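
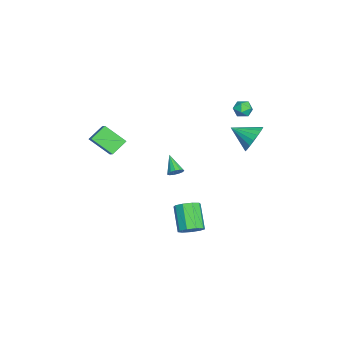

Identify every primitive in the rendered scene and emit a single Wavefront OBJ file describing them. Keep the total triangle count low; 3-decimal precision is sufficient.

v 2.034 1.197 -4.487
v 2.508 1.549 -3.904
v 1.2 1.135 -2.59
v 0.726 0.783 -3.173
v 2.159 1.936 -4.13
v 0.851 1.522 -2.816
v 1.751 1.977 -4.523
v 0.443 1.562 -3.209
v 1.476 1.653 -4.899
v 0.168 1.239 -3.585
v 1.462 1.116 -5.083
v 0.153 0.701 -3.769
v 1.715 0.617 -4.987
v 0.407 0.202 -3.673
v 2.118 0.389 -4.658
v 0.81 -0.025 -3.344
v 2.482 0.54 -4.249
v 1.173 0.126 -2.935
v 2.636 0.998 -3.951
v 1.327 0.584 -2.637
v -2.433 4.514 0.941
v -1.781 4.778 1.748
v -2.727 3.046 1.659
v -2.205 4.936 1.897
v -2.673 5.011 1.858
v -3.094 4.987 1.636
v -3.384 4.869 1.277
v -3.486 4.681 0.852
v -3.379 4.46 0.444
v -3.084 4.25 0.134
v -2.661 4.091 -0.015
v -2.192 4.017 0.024
v -1.771 4.041 0.246
v -1.481 4.158 0.605
v -1.38 4.346 1.03
v -1.487 4.567 1.438
v -4.561 3.698 2.536
v -4.149 4.253 2.477
v -3.671 3.067 2.803
v -3.259 3.622 2.744
v -3.715 3.582 3.266
v -4.265 3.972 3.101
v -3.555 3.348 2.179
v -4.105 3.738 2.014
v -3.528 4.037 2.256
v -3.626 4.182 2.927
v -4.194 3.138 2.353
v -4.292 3.283 3.024
v 0.851 -3.846 1.111
v 0.587 -5.154 2.18
v 0.067 -3.14 1.781
v -0.197 -4.448 2.85
v 1.577 -3.552 1.65
v 1.313 -4.86 2.719
v 0.793 -2.846 2.32
v 0.529 -4.154 3.389
v 2.637 0.329 1.107
v 2.913 -0.107 1.171
v 1.663 -0.169 1.933
v 2.999 0.077 1.382
v 2.969 0.341 1.506
v 2.834 0.601 1.504
v 2.637 0.774 1.375
v 2.439 0.806 1.161
v 2.304 0.687 0.93
v 2.275 0.454 0.755
v 2.36 0.181 0.692
v 2.534 -0.045 0.761
v 2.74 -0.153 0.939
f 2 1 5
f 2 5 3
f 3 5 6
f 3 6 4
f 5 1 7
f 5 7 6
f 6 7 8
f 6 8 4
f 7 1 9
f 7 9 8
f 8 9 10
f 8 10 4
f 9 1 11
f 9 11 10
f 10 11 12
f 10 12 4
f 11 1 13
f 11 13 12
f 12 13 14
f 12 14 4
f 13 1 15
f 13 15 14
f 14 15 16
f 14 16 4
f 15 1 17
f 15 17 16
f 16 17 18
f 16 18 4
f 17 1 19
f 17 19 18
f 18 19 20
f 18 20 4
f 19 1 2
f 19 2 20
f 20 2 3
f 20 3 4
f 22 21 24
f 22 24 23
f 24 21 25
f 24 25 23
f 25 21 26
f 25 26 23
f 26 21 27
f 26 27 23
f 27 21 28
f 27 28 23
f 28 21 29
f 28 29 23
f 29 21 30
f 29 30 23
f 30 21 31
f 30 31 23
f 31 21 32
f 31 32 23
f 32 21 33
f 32 33 23
f 33 21 34
f 33 34 23
f 34 21 35
f 34 35 23
f 35 21 36
f 35 36 23
f 36 21 22
f 36 22 23
f 37 48 42
f 37 42 38
f 37 38 44
f 37 44 47
f 37 47 48
f 38 42 46
f 42 48 41
f 48 47 39
f 47 44 43
f 44 38 45
f 40 46 41
f 40 41 39
f 40 39 43
f 40 43 45
f 40 45 46
f 41 46 42
f 39 41 48
f 43 39 47
f 45 43 44
f 46 45 38
f 50 52 49
f 53 50 49
f 49 52 51
f 51 53 49
f 50 56 52
f 54 50 53
f 54 56 50
f 52 56 51
f 55 53 51
f 51 56 55
f 55 54 53
f 56 54 55
f 58 57 60
f 58 60 59
f 60 57 61
f 60 61 59
f 61 57 62
f 61 62 59
f 62 57 63
f 62 63 59
f 63 57 64
f 63 64 59
f 64 57 65
f 64 65 59
f 65 57 66
f 65 66 59
f 66 57 67
f 66 67 59
f 67 57 68
f 67 68 59
f 68 57 69
f 68 69 59
f 69 57 58
f 69 58 59



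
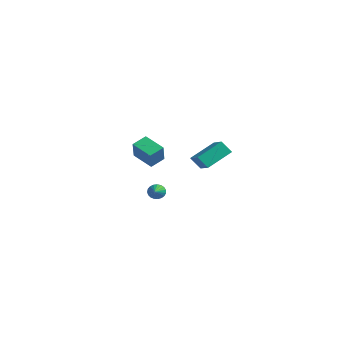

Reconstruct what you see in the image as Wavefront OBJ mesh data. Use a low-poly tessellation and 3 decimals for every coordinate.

v 4.106 0.694 1.604
v 4.206 2.187 2.472
v 2.912 1.069 1.097
v 3.012 2.562 1.965
v 4.528 1.078 0.895
v 4.628 2.571 1.763
v 3.334 1.453 0.388
v 3.434 2.946 1.256
v -2.265 2.417 -3.427
v -1.952 2.546 -3.848
v -0.775 1.263 -2.673
v -1.902 2.708 -3.7
v -1.914 2.819 -3.506
v -1.987 2.861 -3.297
v -2.108 2.826 -3.112
v -2.256 2.72 -2.98
v -2.406 2.562 -2.926
v -2.532 2.379 -2.959
v -2.611 2.202 -3.072
v -2.631 2.062 -3.247
v -2.587 1.984 -3.453
v -2.488 1.981 -3.654
v -2.35 2.053 -3.816
v -2.198 2.188 -3.911
v -2.057 2.362 -3.922
v -3.322 2.769 -1.865
v -4.643 2.452 -1.302
v -3.372 3.711 -1.451
v -4.693 3.394 -0.889
v -2.707 2.286 -0.691
v -4.028 1.969 -0.129
v -2.757 3.228 -0.278
v -4.078 2.911 0.285
f 2 4 1
f 5 2 1
f 1 4 3
f 3 5 1
f 2 8 4
f 6 2 5
f 6 8 2
f 4 8 3
f 7 5 3
f 3 8 7
f 7 6 5
f 8 6 7
f 10 9 12
f 10 12 11
f 12 9 13
f 12 13 11
f 13 9 14
f 13 14 11
f 14 9 15
f 14 15 11
f 15 9 16
f 15 16 11
f 16 9 17
f 16 17 11
f 17 9 18
f 17 18 11
f 18 9 19
f 18 19 11
f 19 9 20
f 19 20 11
f 20 9 21
f 20 21 11
f 21 9 22
f 21 22 11
f 22 9 23
f 22 23 11
f 23 9 24
f 23 24 11
f 24 9 25
f 24 25 11
f 25 9 10
f 25 10 11
f 27 29 26
f 30 27 26
f 26 29 28
f 28 30 26
f 27 33 29
f 31 27 30
f 31 33 27
f 29 33 28
f 32 30 28
f 28 33 32
f 32 31 30
f 33 31 32



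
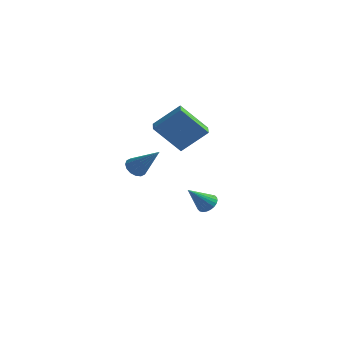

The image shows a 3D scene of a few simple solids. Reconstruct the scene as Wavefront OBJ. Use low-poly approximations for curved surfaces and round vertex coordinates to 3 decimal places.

v -0.102 -0.658 2.009
v 0.33 -0.305 1.676
v 1.302 -0.942 3.531
v 0.166 -0.083 1.869
v -0.07 -0.015 2.099
v -0.314 -0.12 2.305
v -0.502 -0.368 2.432
v -0.582 -0.695 2.446
v -0.534 -1.011 2.342
v -0.371 -1.233 2.15
v -0.135 -1.301 1.919
v 0.11 -1.197 1.713
v 0.297 -0.948 1.586
v 0.378 -0.621 1.573
v 1.982 4.298 -2.862
v 2.552 4.308 -2.509
v 1.178 3.442 -1.538
v 2.441 4.531 -2.433
v 2.259 4.72 -2.421
v 2.036 4.843 -2.477
v 1.805 4.884 -2.591
v 1.6 4.836 -2.746
v 1.454 4.706 -2.919
v 1.388 4.514 -3.084
v 1.413 4.288 -3.214
v 1.524 4.065 -3.291
v 1.705 3.877 -3.303
v 1.928 3.753 -3.247
v 2.16 3.712 -3.133
v 2.364 3.76 -2.978
v 2.511 3.89 -2.804
v 2.577 4.083 -2.64
v 1.603 1.303 2.551
v 0.229 0.888 4.125
v 1.28 2.097 2.478
v -0.094 1.682 4.052
v 2.874 1.938 3.828
v 1.5 1.523 5.402
v 2.551 2.732 3.755
v 1.177 2.317 5.329
f 2 1 4
f 2 4 3
f 4 1 5
f 4 5 3
f 5 1 6
f 5 6 3
f 6 1 7
f 6 7 3
f 7 1 8
f 7 8 3
f 8 1 9
f 8 9 3
f 9 1 10
f 9 10 3
f 10 1 11
f 10 11 3
f 11 1 12
f 11 12 3
f 12 1 13
f 12 13 3
f 13 1 14
f 13 14 3
f 14 1 2
f 14 2 3
f 16 15 18
f 16 18 17
f 18 15 19
f 18 19 17
f 19 15 20
f 19 20 17
f 20 15 21
f 20 21 17
f 21 15 22
f 21 22 17
f 22 15 23
f 22 23 17
f 23 15 24
f 23 24 17
f 24 15 25
f 24 25 17
f 25 15 26
f 25 26 17
f 26 15 27
f 26 27 17
f 27 15 28
f 27 28 17
f 28 15 29
f 28 29 17
f 29 15 30
f 29 30 17
f 30 15 31
f 30 31 17
f 31 15 32
f 31 32 17
f 32 15 16
f 32 16 17
f 34 36 33
f 37 34 33
f 33 36 35
f 35 37 33
f 34 40 36
f 38 34 37
f 38 40 34
f 36 40 35
f 39 37 35
f 35 40 39
f 39 38 37
f 40 38 39



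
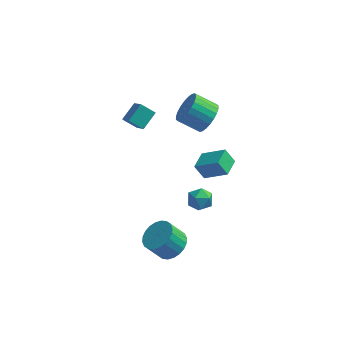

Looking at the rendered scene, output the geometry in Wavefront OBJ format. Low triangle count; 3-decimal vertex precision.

v 3.095 -2.578 2.727
v 2.558 -2.497 3.543
v 3.264 -1.471 2.728
v 2.727 -1.389 3.544
v 4.353 -2.771 3.576
v 3.816 -2.689 4.392
v 4.522 -1.663 3.577
v 3.985 -1.582 4.393
v 1.513 -3.17 -3.192
v 2.093 -3.933 -2.987
v 1.367 -4.193 -1.903
v 0.787 -3.43 -2.108
v 2.271 -3.651 -2.799
v 1.545 -3.911 -1.716
v 2.334 -3.296 -2.672
v 1.608 -3.556 -1.588
v 2.272 -2.922 -2.624
v 1.546 -3.182 -1.54
v 2.094 -2.586 -2.662
v 1.368 -2.846 -1.578
v 1.828 -2.338 -2.781
v 1.102 -2.598 -1.697
v 1.514 -2.217 -2.962
v 0.788 -2.477 -1.879
v 1.2 -2.241 -3.179
v 0.474 -2.502 -2.095
v 0.933 -2.407 -3.397
v 0.207 -2.667 -2.313
v 0.755 -2.689 -3.584
v 0.029 -2.949 -2.501
v 0.692 -3.044 -3.712
v -0.034 -3.304 -2.628
v 0.754 -3.418 -3.76
v 0.028 -3.678 -2.676
v 0.932 -3.754 -3.722
v 0.206 -4.014 -2.638
v 1.198 -4.002 -3.603
v 0.472 -4.262 -2.519
v 1.512 -4.123 -3.421
v 0.786 -4.383 -2.338
v 1.826 -4.098 -3.205
v 1.1 -4.359 -2.121
v 2.104 3.602 1.381
v 2.616 3.329 2.195
v 1.369 3.305 2.973
v 0.856 3.578 2.159
v 2.627 3.718 2.225
v 1.38 3.694 3.003
v 2.559 4.089 2.127
v 1.311 4.065 2.904
v 2.421 4.386 1.914
v 1.173 4.362 2.692
v 2.234 4.564 1.621
v 0.987 4.54 2.399
v 2.028 4.595 1.291
v 0.781 4.571 2.069
v 1.834 4.475 0.975
v 0.586 4.451 1.753
v 1.68 4.222 0.721
v 0.433 4.198 1.499
v 1.591 3.875 0.567
v 0.344 3.851 1.345
v 1.58 3.486 0.537
v 0.333 3.462 1.315
v 1.649 3.115 0.636
v 0.401 3.091 1.413
v 1.787 2.818 0.848
v 0.539 2.794 1.626
v 1.973 2.64 1.141
v 0.726 2.616 1.919
v 2.179 2.609 1.471
v 0.932 2.585 2.249
v 2.374 2.729 1.787
v 1.126 2.705 2.565
v 2.527 2.982 2.041
v 1.28 2.958 2.819
v -2.433 2.384 1.523
v -1.974 3.33 2.142
v -1.618 2.344 0.98
v -1.159 3.29 1.6
v -1.841 1.47 2.48
v -1.382 2.416 3.1
v -1.026 1.43 1.938
v -0.567 2.376 2.557
v 2.72 -0.318 -1.978
v 3.202 -0.89 -1.728
v 1.878 -0.63 -1.072
v 2.36 -1.202 -0.822
v 2.559 -0.446 -0.719
v 3.079 -0.253 -1.28
v 2.001 -1.267 -1.52
v 2.521 -1.074 -2.081
v 2.757 -1.476 -1.445
v 3.102 -0.969 -0.95
v 1.978 -0.551 -1.85
v 2.323 -0.044 -1.355
f 2 4 1
f 5 2 1
f 1 4 3
f 3 5 1
f 2 8 4
f 6 2 5
f 6 8 2
f 4 8 3
f 7 5 3
f 3 8 7
f 7 6 5
f 8 6 7
f 10 9 13
f 10 13 11
f 11 13 14
f 11 14 12
f 13 9 15
f 13 15 14
f 14 15 16
f 14 16 12
f 15 9 17
f 15 17 16
f 16 17 18
f 16 18 12
f 17 9 19
f 17 19 18
f 18 19 20
f 18 20 12
f 19 9 21
f 19 21 20
f 20 21 22
f 20 22 12
f 21 9 23
f 21 23 22
f 22 23 24
f 22 24 12
f 23 9 25
f 23 25 24
f 24 25 26
f 24 26 12
f 25 9 27
f 25 27 26
f 26 27 28
f 26 28 12
f 27 9 29
f 27 29 28
f 28 29 30
f 28 30 12
f 29 9 31
f 29 31 30
f 30 31 32
f 30 32 12
f 31 9 33
f 31 33 32
f 32 33 34
f 32 34 12
f 33 9 35
f 33 35 34
f 34 35 36
f 34 36 12
f 35 9 37
f 35 37 36
f 36 37 38
f 36 38 12
f 37 9 39
f 37 39 38
f 38 39 40
f 38 40 12
f 39 9 41
f 39 41 40
f 40 41 42
f 40 42 12
f 41 9 10
f 41 10 42
f 42 10 11
f 42 11 12
f 44 43 47
f 44 47 45
f 45 47 48
f 45 48 46
f 47 43 49
f 47 49 48
f 48 49 50
f 48 50 46
f 49 43 51
f 49 51 50
f 50 51 52
f 50 52 46
f 51 43 53
f 51 53 52
f 52 53 54
f 52 54 46
f 53 43 55
f 53 55 54
f 54 55 56
f 54 56 46
f 55 43 57
f 55 57 56
f 56 57 58
f 56 58 46
f 57 43 59
f 57 59 58
f 58 59 60
f 58 60 46
f 59 43 61
f 59 61 60
f 60 61 62
f 60 62 46
f 61 43 63
f 61 63 62
f 62 63 64
f 62 64 46
f 63 43 65
f 63 65 64
f 64 65 66
f 64 66 46
f 65 43 67
f 65 67 66
f 66 67 68
f 66 68 46
f 67 43 69
f 67 69 68
f 68 69 70
f 68 70 46
f 69 43 71
f 69 71 70
f 70 71 72
f 70 72 46
f 71 43 73
f 71 73 72
f 72 73 74
f 72 74 46
f 73 43 75
f 73 75 74
f 74 75 76
f 74 76 46
f 75 43 44
f 75 44 76
f 76 44 45
f 76 45 46
f 78 80 77
f 81 78 77
f 77 80 79
f 79 81 77
f 78 84 80
f 82 78 81
f 82 84 78
f 80 84 79
f 83 81 79
f 79 84 83
f 83 82 81
f 84 82 83
f 85 96 90
f 85 90 86
f 85 86 92
f 85 92 95
f 85 95 96
f 86 90 94
f 90 96 89
f 96 95 87
f 95 92 91
f 92 86 93
f 88 94 89
f 88 89 87
f 88 87 91
f 88 91 93
f 88 93 94
f 89 94 90
f 87 89 96
f 91 87 95
f 93 91 92
f 94 93 86



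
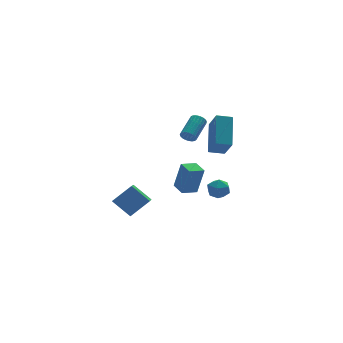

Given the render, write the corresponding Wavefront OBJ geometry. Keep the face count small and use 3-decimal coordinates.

v 3.118 1.407 0.654
v 3.461 1.264 0.306
v 4.546 2.23 0.977
v 4.202 2.373 1.326
v 3.37 1.431 0.212
v 4.455 2.397 0.883
v 3.236 1.594 0.195
v 4.32 2.56 0.866
v 3.081 1.725 0.257
v 4.165 2.691 0.928
v 2.932 1.8 0.388
v 4.017 2.766 1.059
v 2.816 1.808 0.565
v 3.9 2.774 1.236
v 2.751 1.747 0.757
v 3.836 2.712 1.429
v 2.751 1.626 0.932
v 3.835 2.592 1.604
v 2.813 1.468 1.059
v 3.898 2.434 1.73
v 2.928 1.299 1.115
v 4.013 2.265 1.787
v 3.076 1.149 1.092
v 4.161 2.115 1.764
v 3.231 1.044 0.993
v 4.316 2.009 1.665
v 3.367 1.001 0.836
v 4.451 1.967 1.507
v 3.459 1.028 0.647
v 4.544 1.994 1.319
v 3.493 1.121 0.459
v 4.577 2.087 1.131
v 0.622 -3.3 -0.856
v 0.984 -3.454 0.829
v 0.56 -2.348 -0.755
v 0.921 -2.501 0.929
v 1.559 -3.219 -1.049
v 1.92 -3.372 0.635
v 1.496 -2.266 -0.949
v 1.858 -2.42 0.736
v -1.829 0.772 -3.127
v -0.66 0.748 -2.171
v -1.088 2.265 -3.996
v 0.081 2.241 -3.04
v -1.101 -0.121 -4.04
v 0.068 -0.145 -3.084
v -0.36 1.372 -4.909
v 0.809 1.348 -3.953
v 2.237 -3.131 1.896
v 2.187 -4.16 3.095
v 2.963 -1.675 3.176
v 2.912 -2.703 4.375
v 3.108 -3.397 1.705
v 3.057 -4.425 2.904
v 3.833 -1.94 2.985
v 3.783 -2.969 4.184
v 3.229 -1.077 -2.492
v 3.984 -1.08 -2.548
v 3.276 -2.08 -1.792
v 4.031 -2.083 -1.848
v 3.683 -1.539 -1.453
v 3.654 -0.919 -1.886
v 3.606 -2.241 -2.454
v 3.577 -1.621 -2.887
v 4.217 -1.8 -2.524
v 4.265 -1.365 -1.906
v 2.995 -1.795 -2.434
v 3.043 -1.36 -1.816
f 2 1 5
f 2 5 3
f 3 5 6
f 3 6 4
f 5 1 7
f 5 7 6
f 6 7 8
f 6 8 4
f 7 1 9
f 7 9 8
f 8 9 10
f 8 10 4
f 9 1 11
f 9 11 10
f 10 11 12
f 10 12 4
f 11 1 13
f 11 13 12
f 12 13 14
f 12 14 4
f 13 1 15
f 13 15 14
f 14 15 16
f 14 16 4
f 15 1 17
f 15 17 16
f 16 17 18
f 16 18 4
f 17 1 19
f 17 19 18
f 18 19 20
f 18 20 4
f 19 1 21
f 19 21 20
f 20 21 22
f 20 22 4
f 21 1 23
f 21 23 22
f 22 23 24
f 22 24 4
f 23 1 25
f 23 25 24
f 24 25 26
f 24 26 4
f 25 1 27
f 25 27 26
f 26 27 28
f 26 28 4
f 27 1 29
f 27 29 28
f 28 29 30
f 28 30 4
f 29 1 31
f 29 31 30
f 30 31 32
f 30 32 4
f 31 1 2
f 31 2 32
f 32 2 3
f 32 3 4
f 34 36 33
f 37 34 33
f 33 36 35
f 35 37 33
f 34 40 36
f 38 34 37
f 38 40 34
f 36 40 35
f 39 37 35
f 35 40 39
f 39 38 37
f 40 38 39
f 42 44 41
f 45 42 41
f 41 44 43
f 43 45 41
f 42 48 44
f 46 42 45
f 46 48 42
f 44 48 43
f 47 45 43
f 43 48 47
f 47 46 45
f 48 46 47
f 50 52 49
f 53 50 49
f 49 52 51
f 51 53 49
f 50 56 52
f 54 50 53
f 54 56 50
f 52 56 51
f 55 53 51
f 51 56 55
f 55 54 53
f 56 54 55
f 57 68 62
f 57 62 58
f 57 58 64
f 57 64 67
f 57 67 68
f 58 62 66
f 62 68 61
f 68 67 59
f 67 64 63
f 64 58 65
f 60 66 61
f 60 61 59
f 60 59 63
f 60 63 65
f 60 65 66
f 61 66 62
f 59 61 68
f 63 59 67
f 65 63 64
f 66 65 58



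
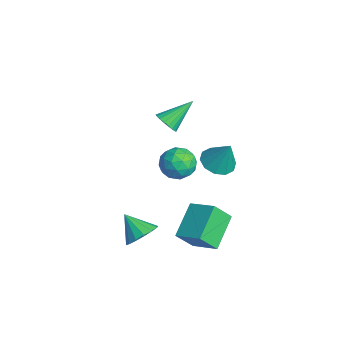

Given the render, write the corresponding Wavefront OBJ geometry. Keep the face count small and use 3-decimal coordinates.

v 2.097 -2.82 -2.937
v 2.858 -3.32 -2.548
v 1.123 -3.48 -1.883
v 2.841 -2.879 -2.287
v 2.625 -2.423 -2.2
v 2.268 -2.072 -2.311
v 1.865 -1.922 -2.589
v 1.524 -2.013 -2.961
v 1.337 -2.319 -3.326
v 1.353 -2.76 -3.587
v 1.569 -3.217 -3.674
v 1.926 -3.567 -3.563
v 2.329 -3.717 -3.285
v 2.67 -3.627 -2.913
v 1.148 0.911 -2.879
v 1.272 -0.048 -1.707
v 2.398 1.818 -2.27
v 2.522 0.858 -1.098
v 2.558 -0.278 -4.002
v 2.682 -1.238 -2.83
v 3.808 0.628 -3.393
v 3.932 -0.331 -2.221
v -3.236 1.56 -3.047
v -2.635 0.661 -2.823
v -4.685 0.759 -2.377
v -4.084 -0.14 -2.153
v -3.916 0.791 -1.585
v -3.021 1.287 -1.999
v -4.299 0.133 -3.201
v -3.404 0.629 -3.615
v -3.293 -0.221 -2.918
v -3.056 0.186 -1.92
v -4.264 1.234 -3.28
v -4.027 1.641 -2.282
v -2.808 1.181 -2.994
v -4.512 0.239 -2.206
v -4.413 0.787 -1.872
v -4.06 0.258 -1.741
v -3.035 1.549 -2.509
v -2.682 1.02 -2.378
v -3.435 1.097 -1.65
v -4.638 0.4 -2.822
v -4.285 -0.129 -2.691
v -3.26 1.162 -3.459
v -2.907 0.633 -3.328
v -3.885 0.323 -3.55
v -2.842 0.134 -2.918
v -3.694 -0.337 -2.525
v -3.82 -0.176 -3.14
v -3.293 0.115 -3.384
v -2.702 0.373 -2.331
v -3.554 -0.098 -1.938
v -3.455 0.45 -1.604
v -2.929 0.741 -1.847
v -3.089 -0.145 -2.387
v -3.766 1.518 -3.262
v -4.618 1.047 -2.869
v -4.391 0.679 -3.353
v -3.865 0.97 -3.596
v -3.626 1.757 -2.675
v -4.478 1.286 -2.282
v -4.027 1.305 -1.816
v -3.5 1.596 -2.06
v -4.231 1.565 -2.813
v -0.95 2.106 -0.595
v -0.075 1.646 -0.803
v -0.31 2.574 1.055
v -0.03 2.24 -0.99
v -0.336 2.783 -1.025
v -0.877 3.067 -0.896
v -1.445 2.984 -0.652
v -1.825 2.565 -0.386
v -1.87 1.971 -0.2
v -1.563 1.429 -0.164
v -1.023 1.144 -0.293
v -0.454 1.227 -0.537
v -1.376 -0.579 2.752
v -0.711 -0.294 2.554
v -1.684 0.959 3.928
v -0.901 -0.169 2.341
v -1.174 -0.115 2.198
v -1.481 -0.14 2.152
v -1.77 -0.242 2.209
v -1.991 -0.402 2.36
v -2.106 -0.592 2.579
v -2.095 -0.78 2.827
v -1.959 -0.933 3.063
v -1.723 -1.025 3.245
v -1.427 -1.04 3.341
v -1.122 -0.975 3.335
v -0.861 -0.841 3.229
v -0.689 -0.662 3.04
v -0.636 -0.469 2.801
f 2 1 4
f 2 4 3
f 4 1 5
f 4 5 3
f 5 1 6
f 5 6 3
f 6 1 7
f 6 7 3
f 7 1 8
f 7 8 3
f 8 1 9
f 8 9 3
f 9 1 10
f 9 10 3
f 10 1 11
f 10 11 3
f 11 1 12
f 11 12 3
f 12 1 13
f 12 13 3
f 13 1 14
f 13 14 3
f 14 1 2
f 14 2 3
f 16 18 15
f 19 16 15
f 15 18 17
f 17 19 15
f 16 22 18
f 20 16 19
f 20 22 16
f 18 22 17
f 21 19 17
f 17 22 21
f 21 20 19
f 22 20 21
f 23 60 39
f 60 34 63
f 39 63 28
f 60 63 39
f 23 39 35
f 39 28 40
f 35 40 24
f 39 40 35
f 23 35 44
f 35 24 45
f 44 45 30
f 35 45 44
f 23 44 56
f 44 30 59
f 56 59 33
f 44 59 56
f 23 56 60
f 56 33 64
f 60 64 34
f 56 64 60
f 24 40 51
f 40 28 54
f 51 54 32
f 40 54 51
f 28 63 41
f 63 34 62
f 41 62 27
f 63 62 41
f 34 64 61
f 64 33 57
f 61 57 25
f 64 57 61
f 33 59 58
f 59 30 46
f 58 46 29
f 59 46 58
f 30 45 50
f 45 24 47
f 50 47 31
f 45 47 50
f 26 52 38
f 52 32 53
f 38 53 27
f 52 53 38
f 26 38 36
f 38 27 37
f 36 37 25
f 38 37 36
f 26 36 43
f 36 25 42
f 43 42 29
f 36 42 43
f 26 43 48
f 43 29 49
f 48 49 31
f 43 49 48
f 26 48 52
f 48 31 55
f 52 55 32
f 48 55 52
f 27 53 41
f 53 32 54
f 41 54 28
f 53 54 41
f 25 37 61
f 37 27 62
f 61 62 34
f 37 62 61
f 29 42 58
f 42 25 57
f 58 57 33
f 42 57 58
f 31 49 50
f 49 29 46
f 50 46 30
f 49 46 50
f 32 55 51
f 55 31 47
f 51 47 24
f 55 47 51
f 66 65 68
f 66 68 67
f 68 65 69
f 68 69 67
f 69 65 70
f 69 70 67
f 70 65 71
f 70 71 67
f 71 65 72
f 71 72 67
f 72 65 73
f 72 73 67
f 73 65 74
f 73 74 67
f 74 65 75
f 74 75 67
f 75 65 76
f 75 76 67
f 76 65 66
f 76 66 67
f 78 77 80
f 78 80 79
f 80 77 81
f 80 81 79
f 81 77 82
f 81 82 79
f 82 77 83
f 82 83 79
f 83 77 84
f 83 84 79
f 84 77 85
f 84 85 79
f 85 77 86
f 85 86 79
f 86 77 87
f 86 87 79
f 87 77 88
f 87 88 79
f 88 77 89
f 88 89 79
f 89 77 90
f 89 90 79
f 90 77 91
f 90 91 79
f 91 77 92
f 91 92 79
f 92 77 93
f 92 93 79
f 93 77 78
f 93 78 79



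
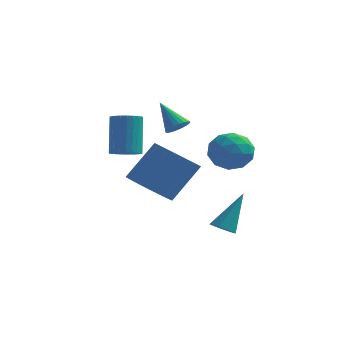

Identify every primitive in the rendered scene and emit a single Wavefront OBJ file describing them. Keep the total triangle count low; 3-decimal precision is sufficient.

v -2.72 -0.87 -0.606
v -2.114 -0.636 -0.63
v -2.334 0.105 1.062
v -2.94 -0.13 1.086
v -2.246 -0.444 -0.731
v -2.466 0.297 0.961
v -2.45 -0.317 -0.813
v -2.67 0.424 0.879
v -2.694 -0.274 -0.864
v -2.915 0.467 0.828
v -2.943 -0.322 -0.875
v -3.163 0.418 0.817
v -3.158 -0.454 -0.845
v -3.378 0.287 0.847
v -3.306 -0.649 -0.779
v -3.526 0.092 0.913
v -3.365 -0.878 -0.687
v -3.585 -0.137 1.005
v -3.326 -1.105 -0.582
v -3.546 -0.364 1.11
v -3.194 -1.297 -0.481
v -3.414 -0.556 1.211
v -2.99 -1.424 -0.399
v -3.21 -0.683 1.293
v -2.745 -1.467 -0.348
v -2.966 -0.726 1.344
v -2.497 -1.418 -0.337
v -2.717 -0.678 1.355
v -2.282 -1.287 -0.367
v -2.502 -0.546 1.325
v -2.134 -1.092 -0.433
v -2.354 -0.351 1.259
v -2.075 -0.863 -0.525
v -2.295 -0.122 1.167
v -0.863 0.018 0.711
v -0.429 0.204 0.993
v -1.757 0.462 1.789
v -0.488 0.387 0.87
v -0.611 0.506 0.718
v -0.777 0.541 0.566
v -0.959 0.486 0.438
v -1.124 0.349 0.358
v -1.244 0.156 0.338
v -1.298 -0.062 0.383
v -1.276 -0.266 0.485
v -1.184 -0.421 0.625
v -1.036 -0.5 0.781
v -0.858 -0.489 0.924
v -0.681 -0.391 1.03
v -0.535 -0.222 1.081
v -0.446 -0.012 1.068
v 1.607 -1.679 1.169
v 2.469 -1.542 0.803
v 1.391 -2.858 0.217
v 2.253 -2.721 -0.149
v 2.16 -3.04 0.737
v 2.294 -2.311 1.326
v 1.566 -2.089 -0.306
v 1.7 -1.36 0.283
v 2.444 -1.795 -0.108
v 2.811 -2.383 0.536
v 1.049 -2.017 0.484
v 1.416 -2.605 1.128
v 2.057 -1.507 1.07
v 1.803 -2.893 -0.05
v 1.748 -3.081 0.471
v 2.255 -3 0.256
v 1.954 -1.959 1.377
v 2.461 -1.878 1.162
v 2.279 -2.759 1.123
v 1.399 -2.522 -0.142
v 1.906 -2.441 -0.357
v 1.605 -1.4 0.764
v 2.112 -1.319 0.549
v 1.581 -1.641 -0.103
v 2.549 -1.575 0.319
v 2.422 -2.268 -0.241
v 2.018 -1.897 -0.333
v 2.097 -1.468 0.013
v 2.765 -1.92 0.698
v 2.637 -2.614 0.138
v 2.583 -2.801 0.659
v 2.662 -2.373 1.005
v 2.75 -2.069 0.162
v 1.223 -1.786 0.882
v 1.095 -2.48 0.322
v 1.198 -2.027 0.015
v 1.277 -1.599 0.361
v 1.438 -2.132 1.261
v 1.311 -2.825 0.701
v 1.763 -2.932 1.007
v 1.842 -2.503 1.353
v 1.11 -2.331 0.858
v 1.998 -3.456 -3.011
v 2.525 -3.541 -3.141
v 2.522 -2.524 -1.489
v 2.373 -3.185 -3.307
v 2.001 -2.988 -3.299
v 1.627 -3.065 -3.123
v 1.47 -3.372 -2.881
v 1.622 -3.728 -2.715
v 1.994 -3.925 -2.722
v 2.368 -3.847 -2.899
v -1.299 -2.17 -1.853
v -0.324 -2.381 -2.267
v 0.535 -1.481 -0.7
v -0.441 -1.27 -0.287
v -0.49 -1.838 -2.487
v 0.368 -0.939 -0.921
v -0.913 -1.401 -2.506
v -0.054 -0.502 -0.94
v -1.459 -1.208 -2.318
v -0.6 -0.309 -0.752
v -1.954 -1.32 -1.982
v -1.095 -0.421 -0.416
v -2.241 -1.702 -1.605
v -1.382 -0.803 -0.039
v -2.229 -2.233 -1.307
v -1.37 -1.333 0.259
v -1.922 -2.743 -1.182
v -1.063 -1.844 0.384
v -1.418 -3.071 -1.271
v -0.559 -2.172 0.296
v -0.875 -3.114 -1.544
v -0.017 -2.214 0.023
v -0.468 -2.856 -1.915
v 0.391 -1.957 -0.349
f 2 1 5
f 2 5 3
f 3 5 6
f 3 6 4
f 5 1 7
f 5 7 6
f 6 7 8
f 6 8 4
f 7 1 9
f 7 9 8
f 8 9 10
f 8 10 4
f 9 1 11
f 9 11 10
f 10 11 12
f 10 12 4
f 11 1 13
f 11 13 12
f 12 13 14
f 12 14 4
f 13 1 15
f 13 15 14
f 14 15 16
f 14 16 4
f 15 1 17
f 15 17 16
f 16 17 18
f 16 18 4
f 17 1 19
f 17 19 18
f 18 19 20
f 18 20 4
f 19 1 21
f 19 21 20
f 20 21 22
f 20 22 4
f 21 1 23
f 21 23 22
f 22 23 24
f 22 24 4
f 23 1 25
f 23 25 24
f 24 25 26
f 24 26 4
f 25 1 27
f 25 27 26
f 26 27 28
f 26 28 4
f 27 1 29
f 27 29 28
f 28 29 30
f 28 30 4
f 29 1 31
f 29 31 30
f 30 31 32
f 30 32 4
f 31 1 33
f 31 33 32
f 32 33 34
f 32 34 4
f 33 1 2
f 33 2 34
f 34 2 3
f 34 3 4
f 36 35 38
f 36 38 37
f 38 35 39
f 38 39 37
f 39 35 40
f 39 40 37
f 40 35 41
f 40 41 37
f 41 35 42
f 41 42 37
f 42 35 43
f 42 43 37
f 43 35 44
f 43 44 37
f 44 35 45
f 44 45 37
f 45 35 46
f 45 46 37
f 46 35 47
f 46 47 37
f 47 35 48
f 47 48 37
f 48 35 49
f 48 49 37
f 49 35 50
f 49 50 37
f 50 35 51
f 50 51 37
f 51 35 36
f 51 36 37
f 52 89 68
f 89 63 92
f 68 92 57
f 89 92 68
f 52 68 64
f 68 57 69
f 64 69 53
f 68 69 64
f 52 64 73
f 64 53 74
f 73 74 59
f 64 74 73
f 52 73 85
f 73 59 88
f 85 88 62
f 73 88 85
f 52 85 89
f 85 62 93
f 89 93 63
f 85 93 89
f 53 69 80
f 69 57 83
f 80 83 61
f 69 83 80
f 57 92 70
f 92 63 91
f 70 91 56
f 92 91 70
f 63 93 90
f 93 62 86
f 90 86 54
f 93 86 90
f 62 88 87
f 88 59 75
f 87 75 58
f 88 75 87
f 59 74 79
f 74 53 76
f 79 76 60
f 74 76 79
f 55 81 67
f 81 61 82
f 67 82 56
f 81 82 67
f 55 67 65
f 67 56 66
f 65 66 54
f 67 66 65
f 55 65 72
f 65 54 71
f 72 71 58
f 65 71 72
f 55 72 77
f 72 58 78
f 77 78 60
f 72 78 77
f 55 77 81
f 77 60 84
f 81 84 61
f 77 84 81
f 56 82 70
f 82 61 83
f 70 83 57
f 82 83 70
f 54 66 90
f 66 56 91
f 90 91 63
f 66 91 90
f 58 71 87
f 71 54 86
f 87 86 62
f 71 86 87
f 60 78 79
f 78 58 75
f 79 75 59
f 78 75 79
f 61 84 80
f 84 60 76
f 80 76 53
f 84 76 80
f 95 94 97
f 95 97 96
f 97 94 98
f 97 98 96
f 98 94 99
f 98 99 96
f 99 94 100
f 99 100 96
f 100 94 101
f 100 101 96
f 101 94 102
f 101 102 96
f 102 94 103
f 102 103 96
f 103 94 95
f 103 95 96
f 105 104 108
f 105 108 106
f 106 108 109
f 106 109 107
f 108 104 110
f 108 110 109
f 109 110 111
f 109 111 107
f 110 104 112
f 110 112 111
f 111 112 113
f 111 113 107
f 112 104 114
f 112 114 113
f 113 114 115
f 113 115 107
f 114 104 116
f 114 116 115
f 115 116 117
f 115 117 107
f 116 104 118
f 116 118 117
f 117 118 119
f 117 119 107
f 118 104 120
f 118 120 119
f 119 120 121
f 119 121 107
f 120 104 122
f 120 122 121
f 121 122 123
f 121 123 107
f 122 104 124
f 122 124 123
f 123 124 125
f 123 125 107
f 124 104 126
f 124 126 125
f 125 126 127
f 125 127 107
f 126 104 105
f 126 105 127
f 127 105 106
f 127 106 107



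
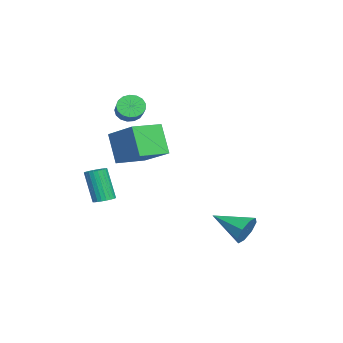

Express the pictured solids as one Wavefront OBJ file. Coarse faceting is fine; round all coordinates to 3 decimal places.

v 3.553 3.327 -2.822
v 3.821 2.953 -3.549
v 2.907 1.653 -2.198
v 4.282 2.95 -3.079
v 4.316 3.168 -2.459
v 3.903 3.48 -2.051
v 3.285 3.701 -2.096
v 2.824 3.704 -2.565
v 2.79 3.486 -3.185
v 3.203 3.175 -3.593
v 4.045 -3.275 -0.963
v 4.416 -2.905 -0.767
v 3.987 -3.374 0.938
v 3.615 -3.745 0.743
v 4.236 -2.782 -0.778
v 3.806 -3.252 0.927
v 4.026 -2.734 -0.818
v 3.597 -3.204 0.887
v 3.82 -2.769 -0.88
v 3.39 -3.239 0.825
v 3.647 -2.881 -0.954
v 3.218 -3.351 0.751
v 3.535 -3.053 -1.03
v 3.106 -3.522 0.675
v 3.501 -3.258 -1.095
v 3.071 -3.728 0.61
v 3.549 -3.467 -1.14
v 3.12 -3.936 0.565
v 3.673 -3.646 -1.158
v 3.244 -4.115 0.547
v 3.854 -3.768 -1.147
v 3.424 -4.238 0.558
v 4.063 -3.816 -1.107
v 3.634 -4.286 0.598
v 4.27 -3.781 -1.045
v 3.84 -4.251 0.66
v 4.442 -3.669 -0.971
v 4.013 -4.139 0.734
v 4.554 -3.498 -0.895
v 4.125 -3.967 0.81
v 4.589 -3.292 -0.83
v 4.159 -3.762 0.875
v 4.54 -3.084 -0.785
v 4.111 -3.553 0.92
v 2.458 -1.59 1.06
v 1.714 -2.051 2.622
v 3.699 -0.283 2.037
v 2.955 -0.745 3.599
v 3.585 -2.795 1.241
v 2.841 -3.257 2.803
v 4.826 -1.489 2.218
v 4.082 -1.95 3.78
v -2.267 -3.032 2.635
v -1.878 -3.081 2.019
v -0.784 -2.817 2.689
v -1.173 -2.768 3.305
v -1.969 -2.744 2.034
v -0.875 -2.48 2.704
v -2.128 -2.473 2.187
v -1.033 -2.209 2.857
v -2.319 -2.33 2.442
v -1.224 -2.066 3.112
v -2.498 -2.348 2.742
v -1.403 -2.083 3.412
v -2.624 -2.522 3.017
v -1.53 -2.258 3.687
v -2.668 -2.814 3.204
v -1.574 -2.549 3.874
v -2.621 -3.155 3.262
v -1.527 -2.891 3.931
v -2.493 -3.468 3.175
v -1.398 -3.204 3.845
v -2.312 -3.682 2.965
v -1.218 -3.417 3.635
v -2.122 -3.746 2.68
v -1.028 -3.482 3.349
v -1.965 -3.647 2.384
v -0.87 -3.383 3.053
v -1.877 -3.407 2.145
v -0.782 -3.143 2.815
f 2 1 4
f 2 4 3
f 4 1 5
f 4 5 3
f 5 1 6
f 5 6 3
f 6 1 7
f 6 7 3
f 7 1 8
f 7 8 3
f 8 1 9
f 8 9 3
f 9 1 10
f 9 10 3
f 10 1 2
f 10 2 3
f 12 11 15
f 12 15 13
f 13 15 16
f 13 16 14
f 15 11 17
f 15 17 16
f 16 17 18
f 16 18 14
f 17 11 19
f 17 19 18
f 18 19 20
f 18 20 14
f 19 11 21
f 19 21 20
f 20 21 22
f 20 22 14
f 21 11 23
f 21 23 22
f 22 23 24
f 22 24 14
f 23 11 25
f 23 25 24
f 24 25 26
f 24 26 14
f 25 11 27
f 25 27 26
f 26 27 28
f 26 28 14
f 27 11 29
f 27 29 28
f 28 29 30
f 28 30 14
f 29 11 31
f 29 31 30
f 30 31 32
f 30 32 14
f 31 11 33
f 31 33 32
f 32 33 34
f 32 34 14
f 33 11 35
f 33 35 34
f 34 35 36
f 34 36 14
f 35 11 37
f 35 37 36
f 36 37 38
f 36 38 14
f 37 11 39
f 37 39 38
f 38 39 40
f 38 40 14
f 39 11 41
f 39 41 40
f 40 41 42
f 40 42 14
f 41 11 43
f 41 43 42
f 42 43 44
f 42 44 14
f 43 11 12
f 43 12 44
f 44 12 13
f 44 13 14
f 46 48 45
f 49 46 45
f 45 48 47
f 47 49 45
f 46 52 48
f 50 46 49
f 50 52 46
f 48 52 47
f 51 49 47
f 47 52 51
f 51 50 49
f 52 50 51
f 54 53 57
f 54 57 55
f 55 57 58
f 55 58 56
f 57 53 59
f 57 59 58
f 58 59 60
f 58 60 56
f 59 53 61
f 59 61 60
f 60 61 62
f 60 62 56
f 61 53 63
f 61 63 62
f 62 63 64
f 62 64 56
f 63 53 65
f 63 65 64
f 64 65 66
f 64 66 56
f 65 53 67
f 65 67 66
f 66 67 68
f 66 68 56
f 67 53 69
f 67 69 68
f 68 69 70
f 68 70 56
f 69 53 71
f 69 71 70
f 70 71 72
f 70 72 56
f 71 53 73
f 71 73 72
f 72 73 74
f 72 74 56
f 73 53 75
f 73 75 74
f 74 75 76
f 74 76 56
f 75 53 77
f 75 77 76
f 76 77 78
f 76 78 56
f 77 53 79
f 77 79 78
f 78 79 80
f 78 80 56
f 79 53 54
f 79 54 80
f 80 54 55
f 80 55 56



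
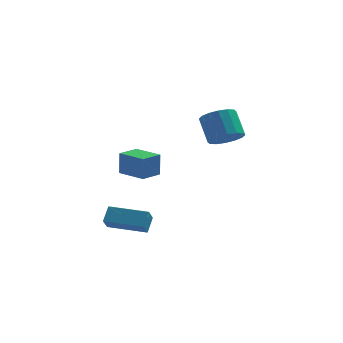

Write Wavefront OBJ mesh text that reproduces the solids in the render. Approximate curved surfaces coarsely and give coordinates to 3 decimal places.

v 2.872 2.546 0.901
v 3.632 3.026 0.758
v 3.248 3.974 1.896
v 2.488 3.494 2.039
v 3.307 3.226 0.481
v 2.923 4.174 1.619
v 2.866 3.244 0.317
v 2.482 4.192 1.455
v 2.427 3.075 0.31
v 2.043 4.023 1.448
v 2.106 2.765 0.461
v 1.722 3.713 1.599
v 1.991 2.395 0.729
v 1.607 3.343 1.867
v 2.112 2.066 1.044
v 1.728 3.014 2.182
v 2.437 1.866 1.321
v 2.053 2.814 2.459
v 2.878 1.848 1.485
v 2.494 2.796 2.623
v 3.317 2.017 1.492
v 2.933 2.965 2.63
v 3.638 2.327 1.341
v 3.254 3.275 2.479
v 3.753 2.697 1.073
v 3.369 3.645 2.211
v -2.795 -2.857 -1.811
v -2.561 -2.225 -1.2
v -2.63 -2.296 -2.455
v -2.396 -1.663 -1.844
v -1.004 -3.457 -1.876
v -0.77 -2.824 -1.265
v -0.839 -2.895 -2.52
v -0.605 -2.263 -1.909
v -1.029 -2.082 0.442
v -1.011 -1.975 1.617
v -2.087 -1.078 0.366
v -2.069 -0.971 1.541
v -0.271 -1.289 0.359
v -0.253 -1.182 1.534
v -1.329 -0.285 0.283
v -1.311 -0.178 1.458
f 2 1 5
f 2 5 3
f 3 5 6
f 3 6 4
f 5 1 7
f 5 7 6
f 6 7 8
f 6 8 4
f 7 1 9
f 7 9 8
f 8 9 10
f 8 10 4
f 9 1 11
f 9 11 10
f 10 11 12
f 10 12 4
f 11 1 13
f 11 13 12
f 12 13 14
f 12 14 4
f 13 1 15
f 13 15 14
f 14 15 16
f 14 16 4
f 15 1 17
f 15 17 16
f 16 17 18
f 16 18 4
f 17 1 19
f 17 19 18
f 18 19 20
f 18 20 4
f 19 1 21
f 19 21 20
f 20 21 22
f 20 22 4
f 21 1 23
f 21 23 22
f 22 23 24
f 22 24 4
f 23 1 25
f 23 25 24
f 24 25 26
f 24 26 4
f 25 1 2
f 25 2 26
f 26 2 3
f 26 3 4
f 28 30 27
f 31 28 27
f 27 30 29
f 29 31 27
f 28 34 30
f 32 28 31
f 32 34 28
f 30 34 29
f 33 31 29
f 29 34 33
f 33 32 31
f 34 32 33
f 36 38 35
f 39 36 35
f 35 38 37
f 37 39 35
f 36 42 38
f 40 36 39
f 40 42 36
f 38 42 37
f 41 39 37
f 37 42 41
f 41 40 39
f 42 40 41



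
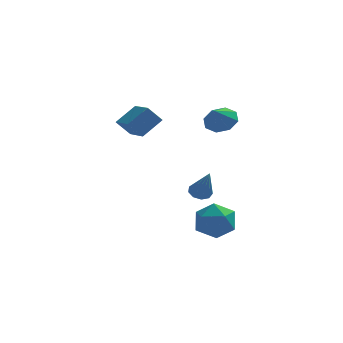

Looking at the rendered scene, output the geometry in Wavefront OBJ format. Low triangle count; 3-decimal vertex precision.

v 0.724 -1.676 -2.758
v 1.171 -2.027 -3.074
v 1.196 -2.604 -1.062
v 1.353 -1.652 -2.92
v 1.241 -1.288 -2.69
v 0.886 -1.106 -2.492
v 0.456 -1.191 -2.418
v 0.151 -1.503 -2.504
v 0.114 -1.896 -2.708
v 0.362 -2.186 -2.936
v 0.779 -2.238 -3.081
v 0.513 -3.273 -3.495
v 1.563 -2.673 -3.535
v 1.397 -4.867 -4.205
v 2.447 -4.267 -4.245
v 1.956 -4.557 -3.179
v 1.409 -3.571 -2.74
v 1.551 -3.969 -5
v 1.004 -2.983 -4.561
v 2.204 -3.103 -4.465
v 2.454 -3.467 -3.339
v 0.506 -4.073 -4.401
v 0.756 -4.437 -3.275
v -2.281 0.628 0.19
v -3.044 0.573 1.075
v -3.002 2.32 -0.326
v -3.765 2.266 0.559
v -1.275 1.334 1.101
v -2.038 1.28 1.986
v -1.996 3.027 0.585
v -2.759 2.972 1.47
v 1.781 2.995 0.47
v 2.603 3.244 0.963
v 1.439 2.305 1.39
v 2.027 3.716 1.103
v 1.307 3.766 0.872
v 0.865 3.364 0.406
v 0.959 2.746 -0.023
v 1.535 2.274 -0.162
v 2.255 2.225 0.068
v 2.698 2.626 0.534
f 2 1 4
f 2 4 3
f 4 1 5
f 4 5 3
f 5 1 6
f 5 6 3
f 6 1 7
f 6 7 3
f 7 1 8
f 7 8 3
f 8 1 9
f 8 9 3
f 9 1 10
f 9 10 3
f 10 1 11
f 10 11 3
f 11 1 2
f 11 2 3
f 12 23 17
f 12 17 13
f 12 13 19
f 12 19 22
f 12 22 23
f 13 17 21
f 17 23 16
f 23 22 14
f 22 19 18
f 19 13 20
f 15 21 16
f 15 16 14
f 15 14 18
f 15 18 20
f 15 20 21
f 16 21 17
f 14 16 23
f 18 14 22
f 20 18 19
f 21 20 13
f 25 27 24
f 28 25 24
f 24 27 26
f 26 28 24
f 25 31 27
f 29 25 28
f 29 31 25
f 27 31 26
f 30 28 26
f 26 31 30
f 30 29 28
f 31 29 30
f 33 32 35
f 33 35 34
f 35 32 36
f 35 36 34
f 36 32 37
f 36 37 34
f 37 32 38
f 37 38 34
f 38 32 39
f 38 39 34
f 39 32 40
f 39 40 34
f 40 32 41
f 40 41 34
f 41 32 33
f 41 33 34



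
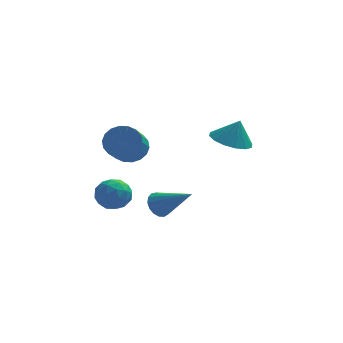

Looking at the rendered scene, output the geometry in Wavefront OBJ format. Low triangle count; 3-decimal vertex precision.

v 2.096 3.9 -2.518
v 2.877 4.575 -2.833
v 2.524 3.98 -1.282
v 2.444 4.905 -2.704
v 1.918 4.965 -2.526
v 1.439 4.739 -2.345
v 1.137 4.289 -2.211
v 1.091 3.734 -2.159
v 1.314 3.224 -2.203
v 1.747 2.895 -2.331
v 2.274 2.834 -2.51
v 2.753 3.06 -2.69
v 3.055 3.51 -2.825
v 3.101 4.065 -2.877
v -3.996 -1.601 -3.136
v -3.47 -1.011 -2.72
v -2.89 -2.529 -3.22
v -2.364 -1.939 -2.804
v -3.026 -2.339 -2.357
v -3.71 -1.765 -2.305
v -2.65 -1.775 -3.635
v -3.334 -1.201 -3.583
v -2.638 -1.118 -3.028
v -2.87 -1.467 -2.239
v -3.49 -2.073 -3.701
v -3.722 -2.422 -2.912
v -3.83 -1.225 -2.92
v -2.53 -2.315 -3.02
v -2.919 -2.551 -2.757
v -2.61 -2.204 -2.513
v -3.971 -1.668 -2.677
v -3.662 -1.321 -2.432
v -3.401 -2.102 -2.219
v -2.698 -2.219 -3.508
v -2.389 -1.872 -3.263
v -3.75 -1.336 -3.427
v -3.441 -0.989 -3.183
v -2.959 -1.438 -3.721
v -3.031 -0.941 -2.857
v -2.381 -1.486 -2.907
v -2.55 -1.39 -3.395
v -2.952 -1.052 -3.364
v -3.168 -1.146 -2.393
v -2.518 -1.691 -2.443
v -2.907 -1.926 -2.18
v -3.309 -1.589 -2.15
v -2.679 -1.209 -2.574
v -3.842 -1.849 -3.497
v -3.192 -2.394 -3.547
v -3.051 -1.951 -3.79
v -3.453 -1.614 -3.76
v -3.979 -2.054 -3.033
v -3.329 -2.599 -3.083
v -3.408 -2.488 -2.576
v -3.81 -2.15 -2.545
v -3.681 -2.331 -3.366
v -1.209 -0.61 -4.298
v -0.973 -0.971 -4.861
v 0.249 -1.49 -3.122
v -0.794 -0.683 -4.869
v -0.709 -0.378 -4.745
v -0.739 -0.126 -4.519
v -0.877 0.015 -4.242
v -1.091 0.013 -3.978
v -1.332 -0.131 -3.788
v -1.545 -0.386 -3.714
v -1.681 -0.691 -3.773
v -1.709 -0.978 -3.953
v -1.623 -1.18 -4.212
v -1.442 -1.252 -4.491
v -1.207 -1.177 -4.725
v -2.596 3.39 -2.7
v -2.076 2.871 -3.27
v -2.364 1.351 -2.15
v -2.884 1.87 -1.58
v -1.799 3.018 -3
v -2.086 1.498 -1.88
v -1.679 3.238 -2.671
v -1.967 1.718 -1.551
v -1.741 3.488 -2.347
v -2.029 1.968 -1.227
v -1.973 3.719 -2.094
v -2.261 2.199 -0.973
v -2.328 3.885 -1.96
v -2.616 2.365 -0.84
v -2.736 3.952 -1.973
v -3.024 2.433 -0.853
v -3.116 3.909 -2.13
v -3.404 2.389 -1.01
v -3.394 3.762 -2.4
v -3.681 2.242 -1.28
v -3.513 3.542 -2.729
v -3.801 2.022 -1.609
v -3.451 3.292 -3.053
v -3.739 1.772 -1.933
v -3.219 3.061 -3.307
v -3.507 1.541 -2.186
v -2.864 2.895 -3.44
v -3.152 1.375 -2.32
v -2.456 2.827 -3.427
v -2.744 1.308 -2.307
f 2 1 4
f 2 4 3
f 4 1 5
f 4 5 3
f 5 1 6
f 5 6 3
f 6 1 7
f 6 7 3
f 7 1 8
f 7 8 3
f 8 1 9
f 8 9 3
f 9 1 10
f 9 10 3
f 10 1 11
f 10 11 3
f 11 1 12
f 11 12 3
f 12 1 13
f 12 13 3
f 13 1 14
f 13 14 3
f 14 1 2
f 14 2 3
f 15 52 31
f 52 26 55
f 31 55 20
f 52 55 31
f 15 31 27
f 31 20 32
f 27 32 16
f 31 32 27
f 15 27 36
f 27 16 37
f 36 37 22
f 27 37 36
f 15 36 48
f 36 22 51
f 48 51 25
f 36 51 48
f 15 48 52
f 48 25 56
f 52 56 26
f 48 56 52
f 16 32 43
f 32 20 46
f 43 46 24
f 32 46 43
f 20 55 33
f 55 26 54
f 33 54 19
f 55 54 33
f 26 56 53
f 56 25 49
f 53 49 17
f 56 49 53
f 25 51 50
f 51 22 38
f 50 38 21
f 51 38 50
f 22 37 42
f 37 16 39
f 42 39 23
f 37 39 42
f 18 44 30
f 44 24 45
f 30 45 19
f 44 45 30
f 18 30 28
f 30 19 29
f 28 29 17
f 30 29 28
f 18 28 35
f 28 17 34
f 35 34 21
f 28 34 35
f 18 35 40
f 35 21 41
f 40 41 23
f 35 41 40
f 18 40 44
f 40 23 47
f 44 47 24
f 40 47 44
f 19 45 33
f 45 24 46
f 33 46 20
f 45 46 33
f 17 29 53
f 29 19 54
f 53 54 26
f 29 54 53
f 21 34 50
f 34 17 49
f 50 49 25
f 34 49 50
f 23 41 42
f 41 21 38
f 42 38 22
f 41 38 42
f 24 47 43
f 47 23 39
f 43 39 16
f 47 39 43
f 58 57 60
f 58 60 59
f 60 57 61
f 60 61 59
f 61 57 62
f 61 62 59
f 62 57 63
f 62 63 59
f 63 57 64
f 63 64 59
f 64 57 65
f 64 65 59
f 65 57 66
f 65 66 59
f 66 57 67
f 66 67 59
f 67 57 68
f 67 68 59
f 68 57 69
f 68 69 59
f 69 57 70
f 69 70 59
f 70 57 71
f 70 71 59
f 71 57 58
f 71 58 59
f 73 72 76
f 73 76 74
f 74 76 77
f 74 77 75
f 76 72 78
f 76 78 77
f 77 78 79
f 77 79 75
f 78 72 80
f 78 80 79
f 79 80 81
f 79 81 75
f 80 72 82
f 80 82 81
f 81 82 83
f 81 83 75
f 82 72 84
f 82 84 83
f 83 84 85
f 83 85 75
f 84 72 86
f 84 86 85
f 85 86 87
f 85 87 75
f 86 72 88
f 86 88 87
f 87 88 89
f 87 89 75
f 88 72 90
f 88 90 89
f 89 90 91
f 89 91 75
f 90 72 92
f 90 92 91
f 91 92 93
f 91 93 75
f 92 72 94
f 92 94 93
f 93 94 95
f 93 95 75
f 94 72 96
f 94 96 95
f 95 96 97
f 95 97 75
f 96 72 98
f 96 98 97
f 97 98 99
f 97 99 75
f 98 72 100
f 98 100 99
f 99 100 101
f 99 101 75
f 100 72 73
f 100 73 101
f 101 73 74
f 101 74 75



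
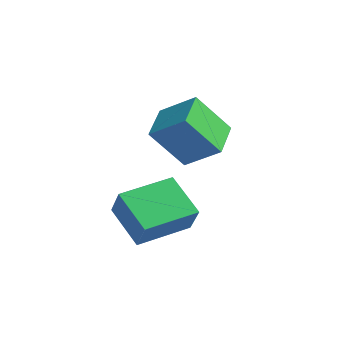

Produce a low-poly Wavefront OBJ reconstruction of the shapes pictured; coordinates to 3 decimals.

v -0.398 2.57 1.579
v 0.89 3.371 2.491
v -0.025 3.886 -0.105
v 1.264 4.687 0.806
v 0.816 1.373 0.914
v 2.105 2.174 1.825
v 1.19 2.689 -0.771
v 2.478 3.49 0.141
v 2.457 -1.114 -1.884
v 3.497 -1.39 -0.714
v 2.537 1.031 -1.45
v 3.578 0.755 -0.28
v 3.922 -0.915 -3.14
v 4.963 -1.191 -1.97
v 4.003 1.23 -2.706
v 5.043 0.954 -1.536
f 2 4 1
f 5 2 1
f 1 4 3
f 3 5 1
f 2 8 4
f 6 2 5
f 6 8 2
f 4 8 3
f 7 5 3
f 3 8 7
f 7 6 5
f 8 6 7
f 10 12 9
f 13 10 9
f 9 12 11
f 11 13 9
f 10 16 12
f 14 10 13
f 14 16 10
f 12 16 11
f 15 13 11
f 11 16 15
f 15 14 13
f 16 14 15



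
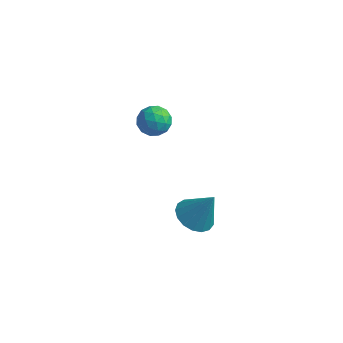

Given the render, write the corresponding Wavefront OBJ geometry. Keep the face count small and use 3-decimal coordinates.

v -0.717 1.969 -2.318
v -0.163 2.539 -2.697
v 0.017 2.211 -0.882
v -0.486 2.779 -2.572
v -0.862 2.834 -2.39
v -1.204 2.691 -2.191
v -1.435 2.382 -2.021
v -1.501 1.979 -1.919
v -1.387 1.573 -1.908
v -1.12 1.258 -1.992
v -0.761 1.106 -2.15
v -0.391 1.152 -2.346
v -0.096 1.385 -2.536
v 0.057 1.751 -2.676
v 0.033 2.168 -2.734
v -2.66 2.57 2.949
v -2.201 2.138 2.571
v -2.819 1.702 3.749
v -2.36 1.27 3.371
v -2.101 1.861 3.725
v -2.003 2.397 3.231
v -3.017 1.443 3.089
v -2.919 1.979 2.595
v -2.421 1.441 2.657
v -1.855 1.699 3.05
v -3.165 2.141 3.27
v -2.599 2.399 3.663
v -2.417 2.43 2.69
v -2.603 1.41 3.63
v -2.451 1.757 3.838
v -2.181 1.503 3.616
v -2.3 2.583 3.078
v -2.03 2.328 2.855
v -1.971 2.166 3.534
v -2.99 1.512 3.465
v -2.72 1.257 3.242
v -2.839 2.337 2.704
v -2.569 2.083 2.482
v -3.049 1.674 2.786
v -2.276 1.766 2.518
v -2.369 1.256 2.988
v -2.756 1.358 2.823
v -2.698 1.673 2.533
v -1.943 1.918 2.749
v -2.037 1.408 3.219
v -1.885 1.755 3.428
v -1.827 2.071 3.137
v -2.073 1.509 2.8
v -2.983 2.432 3.101
v -3.077 1.922 3.571
v -3.193 1.769 3.183
v -3.135 2.085 2.892
v -2.651 2.584 3.332
v -2.744 2.074 3.802
v -2.322 2.167 3.787
v -2.264 2.482 3.497
v -2.947 2.331 3.52
f 2 1 4
f 2 4 3
f 4 1 5
f 4 5 3
f 5 1 6
f 5 6 3
f 6 1 7
f 6 7 3
f 7 1 8
f 7 8 3
f 8 1 9
f 8 9 3
f 9 1 10
f 9 10 3
f 10 1 11
f 10 11 3
f 11 1 12
f 11 12 3
f 12 1 13
f 12 13 3
f 13 1 14
f 13 14 3
f 14 1 15
f 14 15 3
f 15 1 2
f 15 2 3
f 16 53 32
f 53 27 56
f 32 56 21
f 53 56 32
f 16 32 28
f 32 21 33
f 28 33 17
f 32 33 28
f 16 28 37
f 28 17 38
f 37 38 23
f 28 38 37
f 16 37 49
f 37 23 52
f 49 52 26
f 37 52 49
f 16 49 53
f 49 26 57
f 53 57 27
f 49 57 53
f 17 33 44
f 33 21 47
f 44 47 25
f 33 47 44
f 21 56 34
f 56 27 55
f 34 55 20
f 56 55 34
f 27 57 54
f 57 26 50
f 54 50 18
f 57 50 54
f 26 52 51
f 52 23 39
f 51 39 22
f 52 39 51
f 23 38 43
f 38 17 40
f 43 40 24
f 38 40 43
f 19 45 31
f 45 25 46
f 31 46 20
f 45 46 31
f 19 31 29
f 31 20 30
f 29 30 18
f 31 30 29
f 19 29 36
f 29 18 35
f 36 35 22
f 29 35 36
f 19 36 41
f 36 22 42
f 41 42 24
f 36 42 41
f 19 41 45
f 41 24 48
f 45 48 25
f 41 48 45
f 20 46 34
f 46 25 47
f 34 47 21
f 46 47 34
f 18 30 54
f 30 20 55
f 54 55 27
f 30 55 54
f 22 35 51
f 35 18 50
f 51 50 26
f 35 50 51
f 24 42 43
f 42 22 39
f 43 39 23
f 42 39 43
f 25 48 44
f 48 24 40
f 44 40 17
f 48 40 44



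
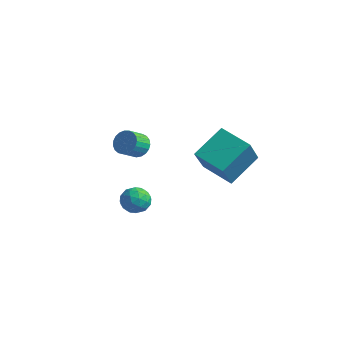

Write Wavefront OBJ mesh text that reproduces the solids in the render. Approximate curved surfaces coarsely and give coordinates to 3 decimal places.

v 2.337 -2.779 0.741
v 2.767 -4.011 2.474
v 2.639 -1.075 1.877
v 3.07 -2.307 3.61
v 4.11 -2.793 0.29
v 4.541 -4.025 2.023
v 4.413 -1.089 1.426
v 4.843 -2.321 3.159
v -1.924 -3.774 -2.521
v -1.293 -3.282 -2.202
v -0.987 -4.498 -3.258
v -0.356 -4.006 -2.939
v -0.774 -4.557 -2.425
v -1.353 -4.109 -1.969
v -0.927 -3.671 -3.491
v -1.506 -3.223 -3.035
v -0.676 -3.218 -2.801
v -0.582 -3.766 -2.143
v -1.698 -4.014 -3.317
v -1.604 -4.562 -2.659
v -1.691 -3.464 -2.297
v -0.589 -4.316 -3.163
v -0.835 -4.64 -2.861
v -0.464 -4.35 -2.673
v -1.726 -3.951 -2.16
v -1.355 -3.661 -1.972
v -1.05 -4.411 -2.103
v -0.925 -4.119 -3.488
v -0.554 -3.829 -3.3
v -1.816 -3.43 -2.787
v -1.445 -3.14 -2.599
v -1.23 -3.369 -3.357
v -0.957 -3.137 -2.462
v -0.406 -3.563 -2.895
v -0.742 -3.366 -3.219
v -1.082 -3.103 -2.951
v -0.901 -3.459 -2.074
v -0.351 -3.885 -2.508
v -0.597 -4.209 -2.205
v -0.937 -3.946 -1.937
v -0.539 -3.422 -2.427
v -1.929 -3.895 -2.952
v -1.379 -4.321 -3.386
v -1.343 -3.834 -3.523
v -1.683 -3.571 -3.255
v -1.874 -4.217 -2.565
v -1.323 -4.643 -2.998
v -1.198 -4.677 -2.509
v -1.538 -4.414 -2.241
v -1.741 -4.358 -3.033
v -2.652 -1.921 -0.265
v -2.158 -1.615 0.226
v -2.255 -2.533 0.895
v -2.748 -2.839 0.405
v -2.435 -1.507 0.335
v -2.532 -2.425 1.004
v -2.749 -1.47 0.34
v -2.845 -2.388 1.009
v -3.046 -1.512 0.24
v -3.142 -2.43 0.909
v -3.275 -1.624 0.053
v -3.371 -2.542 0.722
v -3.396 -1.787 -0.188
v -3.493 -2.705 0.481
v -3.388 -1.974 -0.443
v -3.485 -2.892 0.226
v -3.254 -2.151 -0.667
v -3.35 -3.069 0.002
v -3.015 -2.289 -0.822
v -3.111 -3.207 -0.153
v -2.713 -2.363 -0.88
v -2.81 -3.281 -0.211
v -2.401 -2.361 -0.831
v -2.497 -3.279 -0.162
v -2.132 -2.282 -0.685
v -2.228 -3.2 -0.016
v -1.953 -2.141 -0.466
v -2.049 -3.059 0.203
v -1.895 -1.963 -0.212
v -1.991 -2.88 0.457
v -1.967 -1.776 0.033
v -2.064 -2.694 0.702
f 2 4 1
f 5 2 1
f 1 4 3
f 3 5 1
f 2 8 4
f 6 2 5
f 6 8 2
f 4 8 3
f 7 5 3
f 3 8 7
f 7 6 5
f 8 6 7
f 9 46 25
f 46 20 49
f 25 49 14
f 46 49 25
f 9 25 21
f 25 14 26
f 21 26 10
f 25 26 21
f 9 21 30
f 21 10 31
f 30 31 16
f 21 31 30
f 9 30 42
f 30 16 45
f 42 45 19
f 30 45 42
f 9 42 46
f 42 19 50
f 46 50 20
f 42 50 46
f 10 26 37
f 26 14 40
f 37 40 18
f 26 40 37
f 14 49 27
f 49 20 48
f 27 48 13
f 49 48 27
f 20 50 47
f 50 19 43
f 47 43 11
f 50 43 47
f 19 45 44
f 45 16 32
f 44 32 15
f 45 32 44
f 16 31 36
f 31 10 33
f 36 33 17
f 31 33 36
f 12 38 24
f 38 18 39
f 24 39 13
f 38 39 24
f 12 24 22
f 24 13 23
f 22 23 11
f 24 23 22
f 12 22 29
f 22 11 28
f 29 28 15
f 22 28 29
f 12 29 34
f 29 15 35
f 34 35 17
f 29 35 34
f 12 34 38
f 34 17 41
f 38 41 18
f 34 41 38
f 13 39 27
f 39 18 40
f 27 40 14
f 39 40 27
f 11 23 47
f 23 13 48
f 47 48 20
f 23 48 47
f 15 28 44
f 28 11 43
f 44 43 19
f 28 43 44
f 17 35 36
f 35 15 32
f 36 32 16
f 35 32 36
f 18 41 37
f 41 17 33
f 37 33 10
f 41 33 37
f 52 51 55
f 52 55 53
f 53 55 56
f 53 56 54
f 55 51 57
f 55 57 56
f 56 57 58
f 56 58 54
f 57 51 59
f 57 59 58
f 58 59 60
f 58 60 54
f 59 51 61
f 59 61 60
f 60 61 62
f 60 62 54
f 61 51 63
f 61 63 62
f 62 63 64
f 62 64 54
f 63 51 65
f 63 65 64
f 64 65 66
f 64 66 54
f 65 51 67
f 65 67 66
f 66 67 68
f 66 68 54
f 67 51 69
f 67 69 68
f 68 69 70
f 68 70 54
f 69 51 71
f 69 71 70
f 70 71 72
f 70 72 54
f 71 51 73
f 71 73 72
f 72 73 74
f 72 74 54
f 73 51 75
f 73 75 74
f 74 75 76
f 74 76 54
f 75 51 77
f 75 77 76
f 76 77 78
f 76 78 54
f 77 51 79
f 77 79 78
f 78 79 80
f 78 80 54
f 79 51 81
f 79 81 80
f 80 81 82
f 80 82 54
f 81 51 52
f 81 52 82
f 82 52 53
f 82 53 54



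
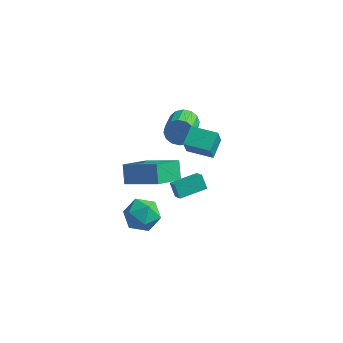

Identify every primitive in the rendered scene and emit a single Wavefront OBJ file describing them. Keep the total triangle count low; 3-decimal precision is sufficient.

v 1.09 -1.68 2.282
v 1.079 -2.135 3.349
v 1.122 -0.623 2.733
v 1.111 -1.078 3.8
v 2.529 -1.722 2.28
v 2.518 -2.177 3.347
v 2.561 -0.665 2.731
v 2.55 -1.12 3.798
v -1.639 -1.344 -3.988
v -0.761 -1.33 -3.353
v -1.539 -3.09 -4.087
v -0.661 -3.076 -3.452
v -1.63 -2.819 -3.042
v -1.692 -1.74 -2.981
v -0.608 -2.68 -4.459
v -0.67 -1.601 -4.398
v -0.124 -2.156 -3.644
v -0.756 -2.242 -2.769
v -1.544 -2.178 -4.671
v -2.176 -2.264 -3.796
v -0.782 3.194 -0.791
v -0.519 3.562 -0.095
v -0.235 1.993 0.627
v -0.498 1.626 -0.069
v -0.942 3.511 -0.04
v -0.658 1.942 0.681
v -1.322 3.374 -0.187
v -1.039 1.805 0.534
v -1.558 3.19 -0.495
v -1.274 1.621 0.226
v -1.585 3.007 -0.883
v -1.301 1.438 -0.162
v -1.397 2.874 -1.246
v -1.114 1.305 -0.525
v -1.045 2.827 -1.487
v -0.761 1.258 -0.765
v -0.622 2.878 -1.541
v -0.338 1.309 -0.82
v -0.241 3.015 -1.394
v 0.042 1.446 -0.673
v -0.006 3.199 -1.086
v 0.278 1.63 -0.365
v 0.021 3.382 -0.698
v 0.305 1.813 0.023
v -0.166 3.515 -0.335
v 0.117 1.946 0.386
v -1.01 -4.855 1.959
v -1.351 -4.174 2.779
v -0.37 -3.374 0.994
v -0.711 -2.692 1.815
v 0.831 -5.048 2.885
v 0.49 -4.366 3.706
v 1.471 -3.566 1.921
v 1.13 -2.885 2.741
v -0.721 0.789 -3.876
v -0.275 0.334 -3.377
v 0.378 1.962 -3.788
v 0.825 1.506 -3.289
v -0.285 0.434 -4.591
v 0.162 -0.022 -4.092
v 0.815 1.606 -4.503
v 1.261 1.151 -4.004
f 2 4 1
f 5 2 1
f 1 4 3
f 3 5 1
f 2 8 4
f 6 2 5
f 6 8 2
f 4 8 3
f 7 5 3
f 3 8 7
f 7 6 5
f 8 6 7
f 9 20 14
f 9 14 10
f 9 10 16
f 9 16 19
f 9 19 20
f 10 14 18
f 14 20 13
f 20 19 11
f 19 16 15
f 16 10 17
f 12 18 13
f 12 13 11
f 12 11 15
f 12 15 17
f 12 17 18
f 13 18 14
f 11 13 20
f 15 11 19
f 17 15 16
f 18 17 10
f 22 21 25
f 22 25 23
f 23 25 26
f 23 26 24
f 25 21 27
f 25 27 26
f 26 27 28
f 26 28 24
f 27 21 29
f 27 29 28
f 28 29 30
f 28 30 24
f 29 21 31
f 29 31 30
f 30 31 32
f 30 32 24
f 31 21 33
f 31 33 32
f 32 33 34
f 32 34 24
f 33 21 35
f 33 35 34
f 34 35 36
f 34 36 24
f 35 21 37
f 35 37 36
f 36 37 38
f 36 38 24
f 37 21 39
f 37 39 38
f 38 39 40
f 38 40 24
f 39 21 41
f 39 41 40
f 40 41 42
f 40 42 24
f 41 21 43
f 41 43 42
f 42 43 44
f 42 44 24
f 43 21 45
f 43 45 44
f 44 45 46
f 44 46 24
f 45 21 22
f 45 22 46
f 46 22 23
f 46 23 24
f 48 50 47
f 51 48 47
f 47 50 49
f 49 51 47
f 48 54 50
f 52 48 51
f 52 54 48
f 50 54 49
f 53 51 49
f 49 54 53
f 53 52 51
f 54 52 53
f 56 58 55
f 59 56 55
f 55 58 57
f 57 59 55
f 56 62 58
f 60 56 59
f 60 62 56
f 58 62 57
f 61 59 57
f 57 62 61
f 61 60 59
f 62 60 61



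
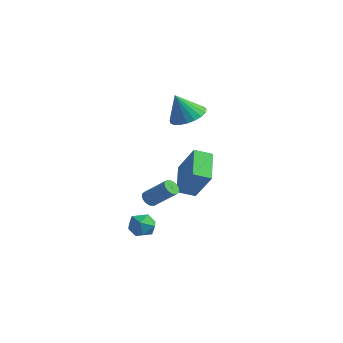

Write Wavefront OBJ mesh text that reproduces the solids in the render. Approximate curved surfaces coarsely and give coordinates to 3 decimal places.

v 1.499 1.09 -2.319
v 0.867 0.353 -1.947
v 0.401 2.473 -1.448
v -0.232 1.737 -1.075
v 2.692 0.943 -0.585
v 2.059 0.207 -0.212
v 1.593 2.327 0.287
v 0.961 1.59 0.659
v 0.063 2.167 2.644
v 1.06 2.041 2.913
v -0.403 1.673 4.136
v 0.987 2.452 3.026
v 0.755 2.813 3.073
v 0.403 3.063 3.046
v -0.008 3.158 2.95
v -0.406 3.082 2.8
v -0.723 2.847 2.623
v -0.905 2.495 2.45
v -0.919 2.086 2.31
v -0.763 1.691 2.228
v -0.465 1.378 2.218
v -0.075 1.202 2.281
v 0.339 1.192 2.407
v 0.705 1.351 2.574
v 0.96 1.651 2.753
v 0.718 -1.565 -1.722
v 0.996 -1.366 -2.086
v 2.179 -0.995 -0.983
v 1.902 -1.195 -0.618
v 0.875 -1.193 -2.016
v 2.059 -0.822 -0.912
v 0.724 -1.093 -1.886
v 1.908 -0.723 -0.783
v 0.571 -1.087 -1.725
v 1.755 -0.717 -0.621
v 0.448 -1.176 -1.562
v 1.631 -0.806 -0.459
v 0.378 -1.342 -1.431
v 1.561 -0.971 -0.328
v 0.375 -1.552 -1.358
v 1.559 -1.181 -0.255
v 0.441 -1.765 -1.357
v 1.624 -1.394 -0.254
v 0.561 -1.938 -1.428
v 1.745 -1.567 -0.324
v 0.712 -2.037 -1.557
v 1.896 -1.667 -0.454
v 0.865 -2.043 -1.719
v 2.049 -1.673 -0.615
v 0.989 -1.954 -1.881
v 2.172 -1.584 -0.778
v 1.059 -1.789 -2.012
v 2.242 -1.418 -0.909
v 1.061 -1.579 -2.085
v 2.245 -1.208 -0.982
v -0.07 -1.317 -3.319
v 0.678 -1.074 -3.588
v 0.222 -2.586 -3.652
v 0.97 -2.343 -3.921
v 0.794 -2.325 -3.109
v 0.613 -1.541 -2.903
v 0.287 -2.119 -4.337
v 0.106 -1.335 -4.131
v 0.898 -1.57 -4.216
v 1.212 -1.697 -3.458
v -0.312 -1.963 -3.782
v 0.002 -2.09 -3.024
f 2 4 1
f 5 2 1
f 1 4 3
f 3 5 1
f 2 8 4
f 6 2 5
f 6 8 2
f 4 8 3
f 7 5 3
f 3 8 7
f 7 6 5
f 8 6 7
f 10 9 12
f 10 12 11
f 12 9 13
f 12 13 11
f 13 9 14
f 13 14 11
f 14 9 15
f 14 15 11
f 15 9 16
f 15 16 11
f 16 9 17
f 16 17 11
f 17 9 18
f 17 18 11
f 18 9 19
f 18 19 11
f 19 9 20
f 19 20 11
f 20 9 21
f 20 21 11
f 21 9 22
f 21 22 11
f 22 9 23
f 22 23 11
f 23 9 24
f 23 24 11
f 24 9 25
f 24 25 11
f 25 9 10
f 25 10 11
f 27 26 30
f 27 30 28
f 28 30 31
f 28 31 29
f 30 26 32
f 30 32 31
f 31 32 33
f 31 33 29
f 32 26 34
f 32 34 33
f 33 34 35
f 33 35 29
f 34 26 36
f 34 36 35
f 35 36 37
f 35 37 29
f 36 26 38
f 36 38 37
f 37 38 39
f 37 39 29
f 38 26 40
f 38 40 39
f 39 40 41
f 39 41 29
f 40 26 42
f 40 42 41
f 41 42 43
f 41 43 29
f 42 26 44
f 42 44 43
f 43 44 45
f 43 45 29
f 44 26 46
f 44 46 45
f 45 46 47
f 45 47 29
f 46 26 48
f 46 48 47
f 47 48 49
f 47 49 29
f 48 26 50
f 48 50 49
f 49 50 51
f 49 51 29
f 50 26 52
f 50 52 51
f 51 52 53
f 51 53 29
f 52 26 54
f 52 54 53
f 53 54 55
f 53 55 29
f 54 26 27
f 54 27 55
f 55 27 28
f 55 28 29
f 56 67 61
f 56 61 57
f 56 57 63
f 56 63 66
f 56 66 67
f 57 61 65
f 61 67 60
f 67 66 58
f 66 63 62
f 63 57 64
f 59 65 60
f 59 60 58
f 59 58 62
f 59 62 64
f 59 64 65
f 60 65 61
f 58 60 67
f 62 58 66
f 64 62 63
f 65 64 57



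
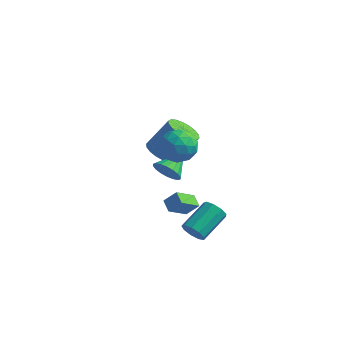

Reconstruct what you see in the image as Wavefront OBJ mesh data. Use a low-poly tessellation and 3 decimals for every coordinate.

v 3.288 -1.294 -4.043
v 3.881 -1.602 -3.64
v 4.165 0.206 -2.675
v 3.572 0.514 -3.077
v 4.06 -1.388 -4.095
v 4.345 0.421 -3.129
v 3.879 -1.13 -4.525
v 4.163 0.679 -3.559
v 3.42 -0.949 -4.729
v 3.705 0.86 -3.764
v 2.9 -0.929 -4.613
v 3.184 0.88 -3.647
v 2.561 -1.081 -4.229
v 2.845 0.728 -3.264
v 2.562 -1.332 -3.759
v 2.847 0.477 -2.793
v 2.903 -1.566 -3.421
v 3.187 0.243 -2.455
v 3.424 -1.673 -3.374
v 3.708 0.136 -2.409
v 1.163 -0.652 -0.234
v 1.463 -1.09 0.505
v 1.297 0.872 0.614
v 1.805 -1.008 0.304
v 2.02 -0.856 -0.004
v 2.065 -0.663 -0.357
v 1.931 -0.468 -0.686
v 1.645 -0.31 -0.926
v 1.264 -0.219 -1.028
v 0.863 -0.214 -0.974
v 0.521 -0.296 -0.772
v 0.307 -0.449 -0.465
v 0.262 -0.642 -0.111
v 0.395 -0.836 0.218
v 0.681 -0.995 0.457
v 1.062 -1.085 0.56
v 2.725 -1.552 2.787
v 3.771 -2.013 2.701
v 2.289 -2.787 4.099
v 3.335 -3.248 4.013
v 3.205 -2.199 4.457
v 3.475 -1.436 3.646
v 2.585 -3.364 3.154
v 2.855 -2.601 2.343
v 3.684 -3.133 2.928
v 4.068 -2.413 3.733
v 1.992 -2.387 3.067
v 2.376 -1.667 3.872
v 3.287 -1.674 2.629
v 2.773 -3.126 4.171
v 2.697 -2.51 4.432
v 3.312 -2.781 4.382
v 3.112 -1.335 3.184
v 3.727 -1.606 3.134
v 3.395 -1.715 4.166
v 2.333 -3.194 3.666
v 2.948 -3.465 3.616
v 2.748 -2.019 2.418
v 3.363 -2.29 2.368
v 2.665 -3.085 2.634
v 3.85 -2.603 2.712
v 3.594 -3.329 3.483
v 3.153 -3.397 2.978
v 3.312 -2.949 2.501
v 4.076 -2.18 3.185
v 3.819 -2.906 3.956
v 3.743 -2.29 4.217
v 3.902 -1.841 3.74
v 4.025 -2.838 3.318
v 2.241 -1.894 2.844
v 1.984 -2.62 3.615
v 2.158 -2.959 3.06
v 2.317 -2.51 2.583
v 2.466 -1.471 3.317
v 2.21 -2.197 4.088
v 2.748 -1.851 4.299
v 2.907 -1.403 3.822
v 2.035 -1.962 3.482
v -0.689 1.642 -0.562
v -0.123 2.307 -1.163
v 0.834 3.124 0.641
v 0.269 2.458 1.242
v -0.513 2.556 -1.069
v 0.445 3.372 0.735
v -0.937 2.623 -0.875
v 0.02 3.44 0.929
v -1.312 2.497 -0.619
v -0.355 3.314 1.186
v -1.564 2.201 -0.351
v -0.607 3.018 1.453
v -1.642 1.794 -0.125
v -0.685 2.611 1.679
v -1.532 1.357 0.014
v -0.575 2.174 1.818
v -1.254 0.976 0.039
v -0.297 1.793 1.843
v -0.865 0.728 -0.055
v 0.093 1.544 1.749
v -0.44 0.66 -0.249
v 0.517 1.477 1.555
v -0.065 0.786 -0.506
v 0.892 1.603 1.299
v 0.187 1.082 -0.773
v 1.144 1.899 1.031
v 0.265 1.489 -0.999
v 1.222 2.306 0.805
v 0.155 1.926 -1.138
v 1.112 2.743 0.666
v 2.676 -1.031 -2.927
v 2.288 -2.198 -2.16
v 2.057 -0.582 -2.558
v 1.668 -1.749 -1.79
v 3.332 -0.751 -2.17
v 2.943 -1.918 -1.402
v 2.712 -0.302 -1.8
v 2.324 -1.469 -1.033
f 2 1 5
f 2 5 3
f 3 5 6
f 3 6 4
f 5 1 7
f 5 7 6
f 6 7 8
f 6 8 4
f 7 1 9
f 7 9 8
f 8 9 10
f 8 10 4
f 9 1 11
f 9 11 10
f 10 11 12
f 10 12 4
f 11 1 13
f 11 13 12
f 12 13 14
f 12 14 4
f 13 1 15
f 13 15 14
f 14 15 16
f 14 16 4
f 15 1 17
f 15 17 16
f 16 17 18
f 16 18 4
f 17 1 19
f 17 19 18
f 18 19 20
f 18 20 4
f 19 1 2
f 19 2 20
f 20 2 3
f 20 3 4
f 22 21 24
f 22 24 23
f 24 21 25
f 24 25 23
f 25 21 26
f 25 26 23
f 26 21 27
f 26 27 23
f 27 21 28
f 27 28 23
f 28 21 29
f 28 29 23
f 29 21 30
f 29 30 23
f 30 21 31
f 30 31 23
f 31 21 32
f 31 32 23
f 32 21 33
f 32 33 23
f 33 21 34
f 33 34 23
f 34 21 35
f 34 35 23
f 35 21 36
f 35 36 23
f 36 21 22
f 36 22 23
f 37 74 53
f 74 48 77
f 53 77 42
f 74 77 53
f 37 53 49
f 53 42 54
f 49 54 38
f 53 54 49
f 37 49 58
f 49 38 59
f 58 59 44
f 49 59 58
f 37 58 70
f 58 44 73
f 70 73 47
f 58 73 70
f 37 70 74
f 70 47 78
f 74 78 48
f 70 78 74
f 38 54 65
f 54 42 68
f 65 68 46
f 54 68 65
f 42 77 55
f 77 48 76
f 55 76 41
f 77 76 55
f 48 78 75
f 78 47 71
f 75 71 39
f 78 71 75
f 47 73 72
f 73 44 60
f 72 60 43
f 73 60 72
f 44 59 64
f 59 38 61
f 64 61 45
f 59 61 64
f 40 66 52
f 66 46 67
f 52 67 41
f 66 67 52
f 40 52 50
f 52 41 51
f 50 51 39
f 52 51 50
f 40 50 57
f 50 39 56
f 57 56 43
f 50 56 57
f 40 57 62
f 57 43 63
f 62 63 45
f 57 63 62
f 40 62 66
f 62 45 69
f 66 69 46
f 62 69 66
f 41 67 55
f 67 46 68
f 55 68 42
f 67 68 55
f 39 51 75
f 51 41 76
f 75 76 48
f 51 76 75
f 43 56 72
f 56 39 71
f 72 71 47
f 56 71 72
f 45 63 64
f 63 43 60
f 64 60 44
f 63 60 64
f 46 69 65
f 69 45 61
f 65 61 38
f 69 61 65
f 80 79 83
f 80 83 81
f 81 83 84
f 81 84 82
f 83 79 85
f 83 85 84
f 84 85 86
f 84 86 82
f 85 79 87
f 85 87 86
f 86 87 88
f 86 88 82
f 87 79 89
f 87 89 88
f 88 89 90
f 88 90 82
f 89 79 91
f 89 91 90
f 90 91 92
f 90 92 82
f 91 79 93
f 91 93 92
f 92 93 94
f 92 94 82
f 93 79 95
f 93 95 94
f 94 95 96
f 94 96 82
f 95 79 97
f 95 97 96
f 96 97 98
f 96 98 82
f 97 79 99
f 97 99 98
f 98 99 100
f 98 100 82
f 99 79 101
f 99 101 100
f 100 101 102
f 100 102 82
f 101 79 103
f 101 103 102
f 102 103 104
f 102 104 82
f 103 79 105
f 103 105 104
f 104 105 106
f 104 106 82
f 105 79 107
f 105 107 106
f 106 107 108
f 106 108 82
f 107 79 80
f 107 80 108
f 108 80 81
f 108 81 82
f 110 112 109
f 113 110 109
f 109 112 111
f 111 113 109
f 110 116 112
f 114 110 113
f 114 116 110
f 112 116 111
f 115 113 111
f 111 116 115
f 115 114 113
f 116 114 115



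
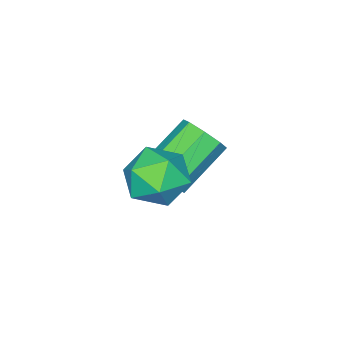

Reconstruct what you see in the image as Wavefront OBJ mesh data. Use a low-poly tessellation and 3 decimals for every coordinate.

v 1.735 -2.119 -1.625
v 2.34 -1.237 -2.005
v 3.08 -3.263 -2.135
v 3.685 -2.381 -2.515
v 3.515 -2.514 -1.4
v 2.684 -1.808 -1.085
v 2.736 -2.692 -3.055
v 1.905 -1.986 -2.74
v 2.96 -1.591 -2.889
v 3.441 -1.481 -1.866
v 1.979 -3.019 -2.274
v 2.46 -2.909 -1.251
v 0.823 -3.766 -4.38
v 1.29 -3.381 -3.769
v -0.457 -3.17 -2.568
v -0.923 -3.554 -3.18
v 1.043 -2.953 -4.203
v -0.704 -2.742 -3.003
v 0.667 -3.001 -4.742
v -1.079 -2.79 -3.541
v 0.383 -3.497 -5.068
v -1.364 -3.286 -3.868
v 0.357 -4.15 -4.992
v -1.39 -3.939 -3.791
v 0.604 -4.578 -4.557
v -1.143 -4.367 -3.357
v 0.979 -4.53 -4.019
v -0.767 -4.319 -2.818
v 1.264 -4.034 -3.692
v -0.483 -3.823 -2.492
f 1 12 6
f 1 6 2
f 1 2 8
f 1 8 11
f 1 11 12
f 2 6 10
f 6 12 5
f 12 11 3
f 11 8 7
f 8 2 9
f 4 10 5
f 4 5 3
f 4 3 7
f 4 7 9
f 4 9 10
f 5 10 6
f 3 5 12
f 7 3 11
f 9 7 8
f 10 9 2
f 14 13 17
f 14 17 15
f 15 17 18
f 15 18 16
f 17 13 19
f 17 19 18
f 18 19 20
f 18 20 16
f 19 13 21
f 19 21 20
f 20 21 22
f 20 22 16
f 21 13 23
f 21 23 22
f 22 23 24
f 22 24 16
f 23 13 25
f 23 25 24
f 24 25 26
f 24 26 16
f 25 13 27
f 25 27 26
f 26 27 28
f 26 28 16
f 27 13 29
f 27 29 28
f 28 29 30
f 28 30 16
f 29 13 14
f 29 14 30
f 30 14 15
f 30 15 16



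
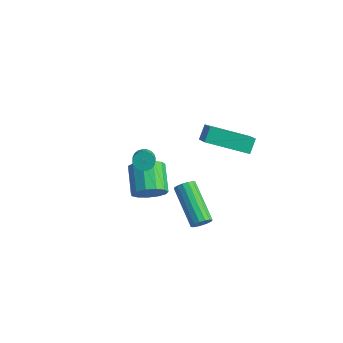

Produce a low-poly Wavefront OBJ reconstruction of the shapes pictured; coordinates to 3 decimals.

v 3.613 -1.657 -1.056
v 3.87 -1.257 -0.871
v 2.125 -0.684 0.321
v 1.867 -1.083 0.136
v 3.751 -1.167 -1.089
v 2.006 -0.593 0.103
v 3.595 -1.208 -1.298
v 1.85 -0.634 -0.106
v 3.444 -1.369 -1.442
v 1.698 -0.796 -0.25
v 3.337 -1.607 -1.483
v 1.592 -1.034 -0.29
v 3.305 -1.859 -1.409
v 1.56 -1.285 -0.217
v 3.355 -2.056 -1.241
v 1.61 -1.483 -0.049
v 3.474 -2.147 -1.023
v 1.729 -1.573 0.169
v 3.63 -2.106 -0.814
v 1.885 -1.532 0.378
v 3.782 -1.944 -0.67
v 2.036 -1.371 0.522
v 3.888 -1.706 -0.63
v 2.143 -1.133 0.563
v 3.92 -1.455 -0.703
v 2.175 -0.881 0.489
v -1.142 -0.54 -2.772
v -0.498 -0.159 -2.309
v -1.594 0.621 -1.425
v -2.238 0.24 -1.888
v -0.592 0.142 -2.691
v -1.688 0.922 -1.808
v -0.86 0.227 -3.1
v -1.957 1.007 -2.216
v -1.218 0.068 -3.404
v -2.315 0.848 -2.52
v -1.552 -0.284 -3.507
v -2.649 0.496 -2.623
v -1.756 -0.717 -3.377
v -2.852 0.063 -2.493
v -1.764 -1.094 -3.055
v -2.861 -0.314 -2.171
v -1.575 -1.295 -2.643
v -2.672 -0.515 -1.759
v -1.248 -1.256 -2.272
v -2.345 -0.476 -1.388
v -0.888 -0.99 -2.06
v -1.984 -0.21 -1.176
v -0.608 -0.581 -2.074
v -1.705 0.199 -1.19
v 0.065 -1.885 1.316
v 0.374 -1.934 0.914
v 1.045 -2.525 1.502
v 0.735 -2.475 1.904
v 0.449 -1.758 1.005
v 1.119 -2.349 1.594
v 0.457 -1.604 1.151
v 1.128 -2.195 1.739
v 0.397 -1.498 1.325
v 1.068 -2.089 1.913
v 0.28 -1.459 1.497
v 0.951 -2.05 2.085
v 0.126 -1.494 1.638
v 0.796 -2.085 2.227
v -0.039 -1.596 1.724
v 0.631 -2.187 2.312
v -0.186 -1.749 1.738
v 0.484 -2.339 2.327
v -0.29 -1.924 1.68
v 0.381 -2.515 2.269
v -0.332 -2.093 1.559
v 0.338 -2.684 2.147
v -0.306 -2.226 1.396
v 0.365 -2.816 1.984
v -0.216 -2.299 1.219
v 0.455 -2.89 1.807
v -0.077 -2.302 1.058
v 0.594 -2.892 1.647
v 0.087 -2.231 0.943
v 0.757 -2.822 1.531
v 0.246 -2.101 0.891
v 0.917 -2.692 1.48
v 1.548 0.062 2.492
v 2.67 -0.651 3.399
v 1.36 0.576 3.129
v 2.483 -0.137 4.036
v 2.977 1.437 1.804
v 4.1 0.724 2.711
v 2.79 1.951 2.441
v 3.912 1.238 3.348
f 2 1 5
f 2 5 3
f 3 5 6
f 3 6 4
f 5 1 7
f 5 7 6
f 6 7 8
f 6 8 4
f 7 1 9
f 7 9 8
f 8 9 10
f 8 10 4
f 9 1 11
f 9 11 10
f 10 11 12
f 10 12 4
f 11 1 13
f 11 13 12
f 12 13 14
f 12 14 4
f 13 1 15
f 13 15 14
f 14 15 16
f 14 16 4
f 15 1 17
f 15 17 16
f 16 17 18
f 16 18 4
f 17 1 19
f 17 19 18
f 18 19 20
f 18 20 4
f 19 1 21
f 19 21 20
f 20 21 22
f 20 22 4
f 21 1 23
f 21 23 22
f 22 23 24
f 22 24 4
f 23 1 25
f 23 25 24
f 24 25 26
f 24 26 4
f 25 1 2
f 25 2 26
f 26 2 3
f 26 3 4
f 28 27 31
f 28 31 29
f 29 31 32
f 29 32 30
f 31 27 33
f 31 33 32
f 32 33 34
f 32 34 30
f 33 27 35
f 33 35 34
f 34 35 36
f 34 36 30
f 35 27 37
f 35 37 36
f 36 37 38
f 36 38 30
f 37 27 39
f 37 39 38
f 38 39 40
f 38 40 30
f 39 27 41
f 39 41 40
f 40 41 42
f 40 42 30
f 41 27 43
f 41 43 42
f 42 43 44
f 42 44 30
f 43 27 45
f 43 45 44
f 44 45 46
f 44 46 30
f 45 27 47
f 45 47 46
f 46 47 48
f 46 48 30
f 47 27 49
f 47 49 48
f 48 49 50
f 48 50 30
f 49 27 28
f 49 28 50
f 50 28 29
f 50 29 30
f 52 51 55
f 52 55 53
f 53 55 56
f 53 56 54
f 55 51 57
f 55 57 56
f 56 57 58
f 56 58 54
f 57 51 59
f 57 59 58
f 58 59 60
f 58 60 54
f 59 51 61
f 59 61 60
f 60 61 62
f 60 62 54
f 61 51 63
f 61 63 62
f 62 63 64
f 62 64 54
f 63 51 65
f 63 65 64
f 64 65 66
f 64 66 54
f 65 51 67
f 65 67 66
f 66 67 68
f 66 68 54
f 67 51 69
f 67 69 68
f 68 69 70
f 68 70 54
f 69 51 71
f 69 71 70
f 70 71 72
f 70 72 54
f 71 51 73
f 71 73 72
f 72 73 74
f 72 74 54
f 73 51 75
f 73 75 74
f 74 75 76
f 74 76 54
f 75 51 77
f 75 77 76
f 76 77 78
f 76 78 54
f 77 51 79
f 77 79 78
f 78 79 80
f 78 80 54
f 79 51 81
f 79 81 80
f 80 81 82
f 80 82 54
f 81 51 52
f 81 52 82
f 82 52 53
f 82 53 54
f 84 86 83
f 87 84 83
f 83 86 85
f 85 87 83
f 84 90 86
f 88 84 87
f 88 90 84
f 86 90 85
f 89 87 85
f 85 90 89
f 89 88 87
f 90 88 89

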